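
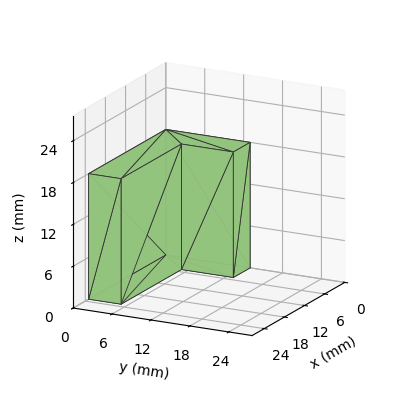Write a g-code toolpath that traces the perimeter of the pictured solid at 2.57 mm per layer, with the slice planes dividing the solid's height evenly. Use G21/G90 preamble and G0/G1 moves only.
Reading the render: the shape is an L-shaped prism: outer 23 × 13 mm, arm thicknesses ≈ 5 mm (horizontal) and 5 mm (vertical), extruded 18 mm in z (dimensions read to the nearest mm from the axis ticks). For the g-code, the solid's height is divided into equal slices at the stated Δz and each level perimeter traced with G1 moves after a G0 lift.

; perimeter-only toolpath
G21 ; units = mm
G90 ; absolute positioning
G28 ; home
; layer 1
G0 Z2.57
G0 X0.00 Y0.00
G1 X23.00 Y0.00
G1 X23.00 Y5.00
G1 X5.00 Y5.00
G1 X5.00 Y13.00
G1 X0.00 Y13.00
G1 X0.00 Y0.00
; layer 2
G0 Z5.14
G0 X0.00 Y0.00
G1 X23.00 Y0.00
G1 X23.00 Y5.00
G1 X5.00 Y5.00
G1 X5.00 Y13.00
G1 X0.00 Y13.00
G1 X0.00 Y0.00
; layer 3
G0 Z7.71
G0 X0.00 Y0.00
G1 X23.00 Y0.00
G1 X23.00 Y5.00
G1 X5.00 Y5.00
G1 X5.00 Y13.00
G1 X0.00 Y13.00
G1 X0.00 Y0.00
; layer 4
G0 Z10.29
G0 X0.00 Y0.00
G1 X23.00 Y0.00
G1 X23.00 Y5.00
G1 X5.00 Y5.00
G1 X5.00 Y13.00
G1 X0.00 Y13.00
G1 X0.00 Y0.00
; layer 5
G0 Z12.86
G0 X0.00 Y0.00
G1 X23.00 Y0.00
G1 X23.00 Y5.00
G1 X5.00 Y5.00
G1 X5.00 Y13.00
G1 X0.00 Y13.00
G1 X0.00 Y0.00
; layer 6
G0 Z15.43
G0 X0.00 Y0.00
G1 X23.00 Y0.00
G1 X23.00 Y5.00
G1 X5.00 Y5.00
G1 X5.00 Y13.00
G1 X0.00 Y13.00
G1 X0.00 Y0.00
; layer 7
G0 Z18.00
G0 X0.00 Y0.00
G1 X23.00 Y0.00
G1 X23.00 Y5.00
G1 X5.00 Y5.00
G1 X5.00 Y13.00
G1 X0.00 Y13.00
G1 X0.00 Y0.00
M2 ; end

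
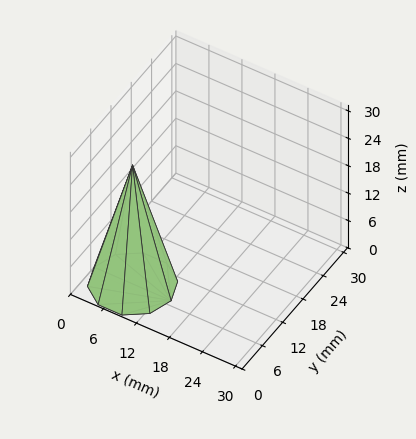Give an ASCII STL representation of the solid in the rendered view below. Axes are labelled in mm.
Reading the render: the shape is a regular 10-sided pyramid, base circumscribed radius ≈ 7 mm, apex at z ≈ 26 mm (dimensions read to the nearest mm from the axis ticks). For the STL, each face is triangulated and given an outward normal.

solid part
  facet normal 0.0000 0.0000 -1.0000
    outer loop
      vertex 9.163 13.657 0.000
      vertex 12.663 11.114 0.000
      vertex 14.000 7.000 0.000
    endloop
  endfacet
  facet normal 0.0000 0.0000 -1.0000
    outer loop
      vertex 4.837 13.657 0.000
      vertex 9.163 13.657 0.000
      vertex 14.000 7.000 0.000
    endloop
  endfacet
  facet normal 0.0000 0.0000 -1.0000
    outer loop
      vertex 1.337 11.114 0.000
      vertex 4.837 13.657 0.000
      vertex 14.000 7.000 0.000
    endloop
  endfacet
  facet normal 0.0000 0.0000 -1.0000
    outer loop
      vertex 0.000 7.000 0.000
      vertex 1.337 11.114 0.000
      vertex 14.000 7.000 0.000
    endloop
  endfacet
  facet normal 0.0000 0.0000 -1.0000
    outer loop
      vertex 1.337 2.886 0.000
      vertex 0.000 7.000 0.000
      vertex 14.000 7.000 0.000
    endloop
  endfacet
  facet normal 0.0000 0.0000 -1.0000
    outer loop
      vertex 4.837 0.343 0.000
      vertex 1.337 2.886 0.000
      vertex 14.000 7.000 0.000
    endloop
  endfacet
  facet normal 0.0000 0.0000 -1.0000
    outer loop
      vertex 9.163 0.343 0.000
      vertex 4.837 0.343 0.000
      vertex 14.000 7.000 0.000
    endloop
  endfacet
  facet normal 0.0000 0.0000 -1.0000
    outer loop
      vertex 12.663 2.886 0.000
      vertex 9.163 0.343 0.000
      vertex 14.000 7.000 0.000
    endloop
  endfacet
  facet normal 0.9213 0.2994 0.2480
    outer loop
      vertex 14.000 7.000 0.000
      vertex 12.663 11.114 0.000
      vertex 7.000 7.000 26.000
    endloop
  endfacet
  facet normal 0.5694 0.7837 0.2480
    outer loop
      vertex 12.663 11.114 0.000
      vertex 9.163 13.657 0.000
      vertex 7.000 7.000 26.000
    endloop
  endfacet
  facet normal 0.0000 0.9688 0.2480
    outer loop
      vertex 9.163 13.657 0.000
      vertex 4.837 13.657 0.000
      vertex 7.000 7.000 26.000
    endloop
  endfacet
  facet normal -0.5694 0.7837 0.2480
    outer loop
      vertex 4.837 13.657 0.000
      vertex 1.337 11.114 0.000
      vertex 7.000 7.000 26.000
    endloop
  endfacet
  facet normal -0.9213 0.2994 0.2480
    outer loop
      vertex 1.337 11.114 0.000
      vertex 0.000 7.000 0.000
      vertex 7.000 7.000 26.000
    endloop
  endfacet
  facet normal -0.9213 -0.2994 0.2480
    outer loop
      vertex 0.000 7.000 0.000
      vertex 1.337 2.886 0.000
      vertex 7.000 7.000 26.000
    endloop
  endfacet
  facet normal -0.5694 -0.7837 0.2480
    outer loop
      vertex 1.337 2.886 0.000
      vertex 4.837 0.343 0.000
      vertex 7.000 7.000 26.000
    endloop
  endfacet
  facet normal 0.0000 -0.9688 0.2480
    outer loop
      vertex 4.837 0.343 0.000
      vertex 9.163 0.343 0.000
      vertex 7.000 7.000 26.000
    endloop
  endfacet
  facet normal 0.5694 -0.7837 0.2480
    outer loop
      vertex 9.163 0.343 0.000
      vertex 12.663 2.886 0.000
      vertex 7.000 7.000 26.000
    endloop
  endfacet
  facet normal 0.9213 -0.2994 0.2480
    outer loop
      vertex 12.663 2.886 0.000
      vertex 14.000 7.000 0.000
      vertex 7.000 7.000 26.000
    endloop
  endfacet
endsolid part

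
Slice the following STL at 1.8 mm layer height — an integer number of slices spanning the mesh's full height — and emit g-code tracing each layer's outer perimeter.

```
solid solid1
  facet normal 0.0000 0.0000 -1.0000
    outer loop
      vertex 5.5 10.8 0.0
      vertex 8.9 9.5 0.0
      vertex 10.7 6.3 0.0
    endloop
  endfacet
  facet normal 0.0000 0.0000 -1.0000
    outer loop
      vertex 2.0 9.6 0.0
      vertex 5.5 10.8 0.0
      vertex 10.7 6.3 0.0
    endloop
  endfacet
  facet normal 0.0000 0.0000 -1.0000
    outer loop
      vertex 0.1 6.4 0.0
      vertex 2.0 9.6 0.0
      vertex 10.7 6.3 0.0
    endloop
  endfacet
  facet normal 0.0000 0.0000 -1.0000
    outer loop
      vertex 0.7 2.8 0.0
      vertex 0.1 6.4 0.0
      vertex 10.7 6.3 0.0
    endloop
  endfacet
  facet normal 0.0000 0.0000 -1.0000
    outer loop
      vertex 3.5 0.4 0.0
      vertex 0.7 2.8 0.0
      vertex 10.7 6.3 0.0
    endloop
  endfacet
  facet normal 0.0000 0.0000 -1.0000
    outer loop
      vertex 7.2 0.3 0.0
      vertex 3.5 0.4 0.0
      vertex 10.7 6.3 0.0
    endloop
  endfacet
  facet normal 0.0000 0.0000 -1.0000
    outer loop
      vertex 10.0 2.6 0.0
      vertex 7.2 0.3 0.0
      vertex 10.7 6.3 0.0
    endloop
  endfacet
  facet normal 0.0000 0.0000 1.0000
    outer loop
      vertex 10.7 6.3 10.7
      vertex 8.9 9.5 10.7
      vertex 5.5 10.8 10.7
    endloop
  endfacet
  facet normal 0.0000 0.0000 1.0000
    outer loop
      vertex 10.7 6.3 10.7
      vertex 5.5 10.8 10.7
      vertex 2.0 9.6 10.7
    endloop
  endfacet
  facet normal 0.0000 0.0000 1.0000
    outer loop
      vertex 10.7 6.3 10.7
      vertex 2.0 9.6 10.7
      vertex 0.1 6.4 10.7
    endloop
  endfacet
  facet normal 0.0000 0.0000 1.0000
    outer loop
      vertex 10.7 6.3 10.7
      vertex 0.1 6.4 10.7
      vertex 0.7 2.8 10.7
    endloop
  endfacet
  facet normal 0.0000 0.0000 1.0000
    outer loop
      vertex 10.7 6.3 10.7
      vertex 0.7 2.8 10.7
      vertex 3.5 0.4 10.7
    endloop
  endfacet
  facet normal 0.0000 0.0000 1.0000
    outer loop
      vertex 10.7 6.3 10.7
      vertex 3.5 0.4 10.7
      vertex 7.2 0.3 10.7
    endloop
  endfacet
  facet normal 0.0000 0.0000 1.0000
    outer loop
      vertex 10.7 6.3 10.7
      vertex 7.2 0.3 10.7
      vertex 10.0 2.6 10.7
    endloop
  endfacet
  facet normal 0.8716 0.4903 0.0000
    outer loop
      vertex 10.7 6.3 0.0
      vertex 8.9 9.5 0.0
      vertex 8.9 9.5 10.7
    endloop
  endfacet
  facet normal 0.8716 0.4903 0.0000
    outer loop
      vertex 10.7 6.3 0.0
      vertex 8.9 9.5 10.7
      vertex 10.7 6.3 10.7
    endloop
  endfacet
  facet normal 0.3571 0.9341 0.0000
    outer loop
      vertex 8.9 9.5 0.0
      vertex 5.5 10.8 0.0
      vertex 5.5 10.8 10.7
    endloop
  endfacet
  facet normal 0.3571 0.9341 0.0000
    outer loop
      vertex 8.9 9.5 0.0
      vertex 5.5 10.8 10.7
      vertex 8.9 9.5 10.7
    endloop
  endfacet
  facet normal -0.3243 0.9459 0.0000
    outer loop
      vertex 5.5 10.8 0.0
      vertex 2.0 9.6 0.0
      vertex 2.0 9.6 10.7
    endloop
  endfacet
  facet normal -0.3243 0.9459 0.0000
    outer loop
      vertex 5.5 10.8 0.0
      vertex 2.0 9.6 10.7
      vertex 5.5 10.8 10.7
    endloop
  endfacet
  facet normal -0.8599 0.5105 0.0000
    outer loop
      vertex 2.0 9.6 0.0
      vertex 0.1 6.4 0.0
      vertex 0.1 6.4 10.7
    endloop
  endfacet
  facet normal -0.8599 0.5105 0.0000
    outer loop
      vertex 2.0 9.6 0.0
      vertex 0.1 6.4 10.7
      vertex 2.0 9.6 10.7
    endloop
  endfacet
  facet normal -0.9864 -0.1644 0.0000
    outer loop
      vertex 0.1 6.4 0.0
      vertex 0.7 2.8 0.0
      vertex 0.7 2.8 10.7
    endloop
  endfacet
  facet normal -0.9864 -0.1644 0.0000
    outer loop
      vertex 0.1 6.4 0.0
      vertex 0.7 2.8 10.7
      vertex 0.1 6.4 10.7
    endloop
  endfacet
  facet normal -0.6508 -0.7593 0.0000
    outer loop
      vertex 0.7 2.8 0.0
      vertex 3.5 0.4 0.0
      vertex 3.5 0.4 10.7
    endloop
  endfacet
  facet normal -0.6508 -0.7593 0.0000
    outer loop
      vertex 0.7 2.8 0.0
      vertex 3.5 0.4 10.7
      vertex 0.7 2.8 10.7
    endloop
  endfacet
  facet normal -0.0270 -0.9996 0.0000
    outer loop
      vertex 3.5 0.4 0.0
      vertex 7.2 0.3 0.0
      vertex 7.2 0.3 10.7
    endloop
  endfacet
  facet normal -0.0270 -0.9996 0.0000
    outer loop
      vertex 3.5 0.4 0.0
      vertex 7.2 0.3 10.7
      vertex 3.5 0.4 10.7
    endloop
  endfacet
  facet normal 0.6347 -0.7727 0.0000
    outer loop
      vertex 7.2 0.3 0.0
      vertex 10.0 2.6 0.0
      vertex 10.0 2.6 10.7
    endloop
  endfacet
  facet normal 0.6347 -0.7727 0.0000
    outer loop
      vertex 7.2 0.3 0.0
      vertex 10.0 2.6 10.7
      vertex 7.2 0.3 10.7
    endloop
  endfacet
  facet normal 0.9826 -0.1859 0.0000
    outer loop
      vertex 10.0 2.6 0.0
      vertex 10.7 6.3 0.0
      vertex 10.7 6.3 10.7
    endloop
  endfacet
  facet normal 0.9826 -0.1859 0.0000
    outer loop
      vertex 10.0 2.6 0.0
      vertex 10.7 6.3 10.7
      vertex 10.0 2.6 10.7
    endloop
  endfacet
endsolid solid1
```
; perimeter-only toolpath
G21 ; units = mm
G90 ; absolute positioning
G28 ; home
; layer 1
G0 Z1.8
G0 X10.7 Y6.3
G1 X8.9 Y9.5
G1 X5.5 Y10.8
G1 X2.0 Y9.6
G1 X0.1 Y6.4
G1 X0.7 Y2.8
G1 X3.5 Y0.4
G1 X7.2 Y0.3
G1 X10.0 Y2.6
G1 X10.7 Y6.3
; layer 2
G0 Z3.6
G0 X10.7 Y6.3
G1 X8.9 Y9.5
G1 X5.5 Y10.8
G1 X2.0 Y9.6
G1 X0.1 Y6.4
G1 X0.7 Y2.8
G1 X3.5 Y0.4
G1 X7.2 Y0.3
G1 X10.0 Y2.6
G1 X10.7 Y6.3
; layer 3
G0 Z5.3
G0 X10.7 Y6.3
G1 X8.9 Y9.5
G1 X5.5 Y10.8
G1 X2.0 Y9.6
G1 X0.1 Y6.4
G1 X0.7 Y2.8
G1 X3.5 Y0.4
G1 X7.2 Y0.3
G1 X10.0 Y2.6
G1 X10.7 Y6.3
; layer 4
G0 Z7.1
G0 X10.7 Y6.3
G1 X8.9 Y9.5
G1 X5.5 Y10.8
G1 X2.0 Y9.6
G1 X0.1 Y6.4
G1 X0.7 Y2.8
G1 X3.5 Y0.4
G1 X7.2 Y0.3
G1 X10.0 Y2.6
G1 X10.7 Y6.3
; layer 5
G0 Z8.9
G0 X10.7 Y6.3
G1 X8.9 Y9.5
G1 X5.5 Y10.8
G1 X2.0 Y9.6
G1 X0.1 Y6.4
G1 X0.7 Y2.8
G1 X3.5 Y0.4
G1 X7.2 Y0.3
G1 X10.0 Y2.6
G1 X10.7 Y6.3
; layer 6
G0 Z10.7
G0 X10.7 Y6.3
G1 X8.9 Y9.5
G1 X5.5 Y10.8
G1 X2.0 Y9.6
G1 X0.1 Y6.4
G1 X0.7 Y2.8
G1 X3.5 Y0.4
G1 X7.2 Y0.3
G1 X10.0 Y2.6
G1 X10.7 Y6.3
M2 ; end

The solid is a regular 9-sided prism (a cylinder approximated with 9 flat sides), circumscribed radius ≈ 5.4 mm, height ≈ 10.7 mm. Slicing at Δz = 1.8 mm — 6 equal slices spanning the solid's height, so layer i sits at z = i·h/6 — gives 6 non-empty perimeters. Each is a 9-segment closed polygon; G0 lifts to the layer z and rapids to the start vertex, then G1 traces the edges.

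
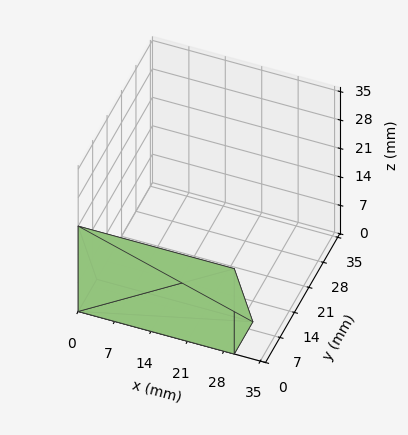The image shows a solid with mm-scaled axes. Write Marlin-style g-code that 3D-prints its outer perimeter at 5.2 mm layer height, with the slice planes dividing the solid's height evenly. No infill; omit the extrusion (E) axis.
Reading the render: the shape is a wedge (ramp): 30 × 9 mm base, rising to 21 mm along the y=0 edge and sloping linearly to z=0 at y=9 (dimensions read to the nearest mm from the axis ticks). For the g-code, the solid's height is divided into equal slices at the stated Δz and each level perimeter traced with G1 moves after a G0 lift.

; perimeter-only toolpath
G21 ; units = mm
G90 ; absolute positioning
G28 ; home
; layer 1
G0 Z5.2
G0 X0.0 Y0.0
G1 X30.0 Y0.0
G1 X30.0 Y6.8
G1 X0.0 Y6.8
G1 X0.0 Y0.0
; layer 2
G0 Z10.5
G0 X0.0 Y0.0
G1 X30.0 Y0.0
G1 X30.0 Y4.5
G1 X0.0 Y4.5
G1 X0.0 Y0.0
; layer 3
G0 Z15.8
G0 X0.0 Y0.0
G1 X30.0 Y0.0
G1 X30.0 Y2.2
G1 X0.0 Y2.2
G1 X0.0 Y0.0
M2 ; end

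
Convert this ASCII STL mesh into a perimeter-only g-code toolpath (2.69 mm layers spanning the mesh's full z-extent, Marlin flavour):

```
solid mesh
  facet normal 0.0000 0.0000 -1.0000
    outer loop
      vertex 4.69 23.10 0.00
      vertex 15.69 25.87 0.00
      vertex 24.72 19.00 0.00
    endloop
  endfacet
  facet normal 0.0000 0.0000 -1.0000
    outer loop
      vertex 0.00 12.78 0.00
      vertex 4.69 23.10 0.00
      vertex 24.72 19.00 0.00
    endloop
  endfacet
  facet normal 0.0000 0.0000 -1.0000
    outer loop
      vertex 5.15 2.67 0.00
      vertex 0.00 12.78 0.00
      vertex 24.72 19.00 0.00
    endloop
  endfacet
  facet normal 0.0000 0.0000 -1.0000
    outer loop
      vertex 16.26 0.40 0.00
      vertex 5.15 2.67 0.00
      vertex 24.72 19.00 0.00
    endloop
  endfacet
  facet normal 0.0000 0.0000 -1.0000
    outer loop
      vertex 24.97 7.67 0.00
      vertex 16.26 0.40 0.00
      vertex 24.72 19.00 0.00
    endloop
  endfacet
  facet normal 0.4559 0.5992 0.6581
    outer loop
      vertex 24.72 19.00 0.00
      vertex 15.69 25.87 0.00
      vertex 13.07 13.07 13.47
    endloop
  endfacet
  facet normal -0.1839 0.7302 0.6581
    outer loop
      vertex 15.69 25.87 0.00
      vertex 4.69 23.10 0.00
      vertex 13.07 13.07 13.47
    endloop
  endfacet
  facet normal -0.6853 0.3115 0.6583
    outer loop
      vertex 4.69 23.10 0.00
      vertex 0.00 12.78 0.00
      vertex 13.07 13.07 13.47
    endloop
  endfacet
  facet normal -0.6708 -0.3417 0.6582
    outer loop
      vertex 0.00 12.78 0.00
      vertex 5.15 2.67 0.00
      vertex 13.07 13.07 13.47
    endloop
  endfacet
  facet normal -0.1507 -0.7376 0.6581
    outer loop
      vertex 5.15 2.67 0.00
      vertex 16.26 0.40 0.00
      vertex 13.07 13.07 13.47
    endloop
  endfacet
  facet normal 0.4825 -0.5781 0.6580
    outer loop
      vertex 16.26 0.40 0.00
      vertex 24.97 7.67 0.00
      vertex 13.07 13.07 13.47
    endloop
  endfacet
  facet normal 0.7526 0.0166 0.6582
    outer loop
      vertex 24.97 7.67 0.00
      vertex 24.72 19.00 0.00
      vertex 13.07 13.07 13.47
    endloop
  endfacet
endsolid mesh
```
; perimeter-only toolpath
G21 ; units = mm
G90 ; absolute positioning
G28 ; home
; layer 1
G0 Z2.69
G0 X22.39 Y17.81
G1 X15.17 Y23.31
G1 X6.37 Y21.09
G1 X2.61 Y12.84
G1 X6.73 Y4.75
G1 X15.62 Y2.93
G1 X22.59 Y8.75
G1 X22.39 Y17.81
; layer 2
G0 Z5.39
G0 X20.06 Y16.63
G1 X14.64 Y20.75
G1 X8.04 Y19.09
G1 X5.23 Y12.90
G1 X8.32 Y6.83
G1 X14.98 Y5.47
G1 X20.21 Y9.83
G1 X20.06 Y16.63
; layer 3
G0 Z8.08
G0 X17.73 Y15.44
G1 X14.12 Y18.19
G1 X9.72 Y17.08
G1 X7.84 Y12.95
G1 X9.90 Y8.91
G1 X14.35 Y8.00
G1 X17.83 Y10.91
G1 X17.73 Y15.44
; layer 4
G0 Z10.78
G0 X15.40 Y14.26
G1 X13.59 Y15.63
G1 X11.39 Y15.08
G1 X10.46 Y13.01
G1 X11.49 Y10.99
G1 X13.71 Y10.54
G1 X15.45 Y11.99
G1 X15.40 Y14.26
M2 ; end

The solid is a regular 7-sided pyramid, base circumscribed radius ≈ 13.1 mm, apex at z ≈ 13.5 mm. Slicing at Δz = 2.69 mm — 5 equal slices spanning the solid's height, so layer i sits at z = i·h/5 — gives 4 non-empty perimeters. Each is a 7-segment closed polygon; G0 lifts to the layer z and rapids to the start vertex, then G1 traces the edges. The cross-section shrinks linearly with z (the slice at the apex is degenerate and omitted).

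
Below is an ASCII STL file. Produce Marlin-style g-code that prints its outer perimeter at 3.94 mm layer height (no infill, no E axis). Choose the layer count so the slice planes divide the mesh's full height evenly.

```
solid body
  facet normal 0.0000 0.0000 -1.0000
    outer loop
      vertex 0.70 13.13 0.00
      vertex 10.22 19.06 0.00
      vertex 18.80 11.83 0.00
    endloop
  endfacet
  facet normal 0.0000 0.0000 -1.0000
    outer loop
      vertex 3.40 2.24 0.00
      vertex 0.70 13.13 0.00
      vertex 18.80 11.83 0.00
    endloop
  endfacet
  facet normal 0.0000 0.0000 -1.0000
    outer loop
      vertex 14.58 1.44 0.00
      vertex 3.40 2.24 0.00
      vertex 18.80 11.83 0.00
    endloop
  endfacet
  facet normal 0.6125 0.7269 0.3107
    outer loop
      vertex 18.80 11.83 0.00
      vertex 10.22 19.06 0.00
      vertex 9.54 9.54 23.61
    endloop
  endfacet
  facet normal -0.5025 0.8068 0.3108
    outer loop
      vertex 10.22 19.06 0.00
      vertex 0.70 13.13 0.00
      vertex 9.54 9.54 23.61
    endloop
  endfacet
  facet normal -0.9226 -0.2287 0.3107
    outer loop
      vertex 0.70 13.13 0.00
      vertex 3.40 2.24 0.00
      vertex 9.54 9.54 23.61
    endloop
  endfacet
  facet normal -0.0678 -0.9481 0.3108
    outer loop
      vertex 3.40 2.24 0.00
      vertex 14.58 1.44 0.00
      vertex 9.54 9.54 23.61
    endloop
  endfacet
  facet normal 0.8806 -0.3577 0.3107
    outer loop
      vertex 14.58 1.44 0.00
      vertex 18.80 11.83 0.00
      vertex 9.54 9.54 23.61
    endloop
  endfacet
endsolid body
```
; perimeter-only toolpath
G21 ; units = mm
G90 ; absolute positioning
G28 ; home
; layer 1
G0 Z3.94
G0 X17.26 Y11.45
G1 X10.11 Y17.47
G1 X2.17 Y12.53
G1 X4.42 Y3.46
G1 X13.74 Y2.79
G1 X17.26 Y11.45
; layer 2
G0 Z7.87
G0 X15.71 Y11.07
G1 X9.99 Y15.89
G1 X3.65 Y11.93
G1 X5.45 Y4.67
G1 X12.90 Y4.14
G1 X15.71 Y11.07
; layer 3
G0 Z11.80
G0 X14.17 Y10.68
G1 X9.88 Y14.30
G1 X5.12 Y11.34
G1 X6.47 Y5.89
G1 X12.06 Y5.49
G1 X14.17 Y10.68
; layer 4
G0 Z15.74
G0 X12.63 Y10.30
G1 X9.77 Y12.71
G1 X6.59 Y10.74
G1 X7.49 Y7.11
G1 X11.22 Y6.84
G1 X12.63 Y10.30
; layer 5
G0 Z19.68
G0 X11.08 Y9.92
G1 X9.65 Y11.13
G1 X8.07 Y10.14
G1 X8.52 Y8.32
G1 X10.38 Y8.19
G1 X11.08 Y9.92
M2 ; end

The solid is a regular 5-sided pyramid, base circumscribed radius ≈ 9.54 mm, apex at z ≈ 23.6 mm. Slicing at Δz = 3.94 mm — 6 equal slices spanning the solid's height, so layer i sits at z = i·h/6 — gives 5 non-empty perimeters. Each is a 5-segment closed polygon; G0 lifts to the layer z and rapids to the start vertex, then G1 traces the edges. The cross-section shrinks linearly with z (the slice at the apex is degenerate and omitted).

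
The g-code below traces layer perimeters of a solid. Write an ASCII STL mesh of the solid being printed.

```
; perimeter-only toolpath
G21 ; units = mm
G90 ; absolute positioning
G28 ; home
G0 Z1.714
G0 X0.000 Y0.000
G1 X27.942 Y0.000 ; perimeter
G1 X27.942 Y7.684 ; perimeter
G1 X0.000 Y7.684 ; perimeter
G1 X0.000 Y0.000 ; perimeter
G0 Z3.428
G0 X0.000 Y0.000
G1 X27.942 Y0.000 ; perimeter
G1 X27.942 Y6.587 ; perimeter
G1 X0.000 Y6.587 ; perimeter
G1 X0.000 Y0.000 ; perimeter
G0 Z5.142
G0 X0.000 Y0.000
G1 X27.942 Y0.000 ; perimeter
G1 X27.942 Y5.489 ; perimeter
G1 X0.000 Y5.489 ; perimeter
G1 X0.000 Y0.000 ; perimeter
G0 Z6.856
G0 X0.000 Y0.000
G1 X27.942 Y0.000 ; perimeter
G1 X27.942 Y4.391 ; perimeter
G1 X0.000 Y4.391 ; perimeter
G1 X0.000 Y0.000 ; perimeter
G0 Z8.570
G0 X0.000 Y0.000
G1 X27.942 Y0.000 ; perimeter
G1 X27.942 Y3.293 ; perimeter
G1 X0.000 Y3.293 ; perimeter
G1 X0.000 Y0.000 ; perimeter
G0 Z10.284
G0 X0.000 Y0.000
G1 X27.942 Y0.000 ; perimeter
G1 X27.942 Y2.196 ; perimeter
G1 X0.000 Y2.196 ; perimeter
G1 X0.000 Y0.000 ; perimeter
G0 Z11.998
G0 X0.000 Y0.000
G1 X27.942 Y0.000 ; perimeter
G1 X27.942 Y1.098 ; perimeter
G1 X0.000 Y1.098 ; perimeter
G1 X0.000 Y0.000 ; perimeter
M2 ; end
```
solid part
  facet normal 0.0000 0.0000 -1.0000
    outer loop
      vertex 27.942 8.782 0.000
      vertex 27.942 0.000 0.000
      vertex 0.000 0.000 0.000
    endloop
  endfacet
  facet normal 0.0000 0.0000 -1.0000
    outer loop
      vertex 0.000 8.782 0.000
      vertex 27.942 8.782 0.000
      vertex 0.000 0.000 0.000
    endloop
  endfacet
  facet normal 0.0000 -1.0000 0.0000
    outer loop
      vertex 0.000 0.000 0.000
      vertex 27.942 0.000 0.000
      vertex 27.942 0.000 13.712
    endloop
  endfacet
  facet normal 0.0000 -1.0000 0.0000
    outer loop
      vertex 0.000 0.000 0.000
      vertex 27.942 0.000 13.712
      vertex 0.000 0.000 13.712
    endloop
  endfacet
  facet normal 0.0000 0.8421 0.5393
    outer loop
      vertex 0.000 0.000 13.712
      vertex 27.942 0.000 13.712
      vertex 27.942 8.782 0.000
    endloop
  endfacet
  facet normal 0.0000 0.8421 0.5393
    outer loop
      vertex 0.000 0.000 13.712
      vertex 27.942 8.782 0.000
      vertex 0.000 8.782 0.000
    endloop
  endfacet
  facet normal -1.0000 0.0000 0.0000
    outer loop
      vertex 0.000 0.000 13.712
      vertex 0.000 8.782 0.000
      vertex 0.000 0.000 0.000
    endloop
  endfacet
  facet normal 1.0000 0.0000 0.0000
    outer loop
      vertex 27.942 0.000 0.000
      vertex 27.942 8.782 0.000
      vertex 27.942 0.000 13.712
    endloop
  endfacet
endsolid part

The G0 Z moves step by Δz≈1.714 mm. The G1 loops shrink linearly with z, so the solid tapers from its base footprint up to z≈13.7. Closing with a flat bottom cap and the tapered top and triangulating gives 8 facets — a wedge (ramp): 27.9 × 8.78 mm base, rising to 13.7 mm along the y=0 edge and sloping linearly to z=0 at y=8.78.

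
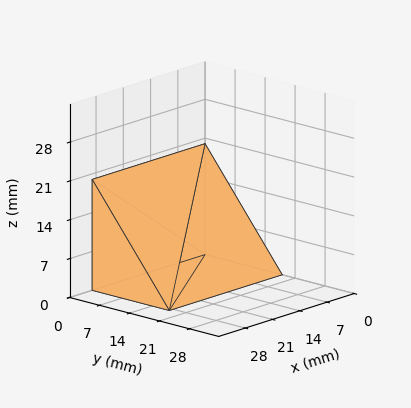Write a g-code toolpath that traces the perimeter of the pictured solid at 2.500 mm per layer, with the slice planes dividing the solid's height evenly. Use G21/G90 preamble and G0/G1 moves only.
Reading the render: the shape is a wedge (ramp): 29 × 18 mm base, rising to 20 mm along the y=0 edge and sloping linearly to z=0 at y=18 (dimensions read to the nearest mm from the axis ticks). For the g-code, the solid's height is divided into equal slices at the stated Δz and each level perimeter traced with G1 moves after a G0 lift.

; perimeter-only toolpath
G21 ; units = mm
G90 ; absolute positioning
G28 ; home
; layer 1
G0 Z2.500
G0 X0.000 Y0.000
G1 X29.000 Y0.000
G1 X29.000 Y15.750
G1 X0.000 Y15.750
G1 X0.000 Y0.000
; layer 2
G0 Z5.000
G0 X0.000 Y0.000
G1 X29.000 Y0.000
G1 X29.000 Y13.500
G1 X0.000 Y13.500
G1 X0.000 Y0.000
; layer 3
G0 Z7.500
G0 X0.000 Y0.000
G1 X29.000 Y0.000
G1 X29.000 Y11.250
G1 X0.000 Y11.250
G1 X0.000 Y0.000
; layer 4
G0 Z10.000
G0 X0.000 Y0.000
G1 X29.000 Y0.000
G1 X29.000 Y9.000
G1 X0.000 Y9.000
G1 X0.000 Y0.000
; layer 5
G0 Z12.500
G0 X0.000 Y0.000
G1 X29.000 Y0.000
G1 X29.000 Y6.750
G1 X0.000 Y6.750
G1 X0.000 Y0.000
; layer 6
G0 Z15.000
G0 X0.000 Y0.000
G1 X29.000 Y0.000
G1 X29.000 Y4.500
G1 X0.000 Y4.500
G1 X0.000 Y0.000
; layer 7
G0 Z17.500
G0 X0.000 Y0.000
G1 X29.000 Y0.000
G1 X29.000 Y2.250
G1 X0.000 Y2.250
G1 X0.000 Y0.000
M2 ; end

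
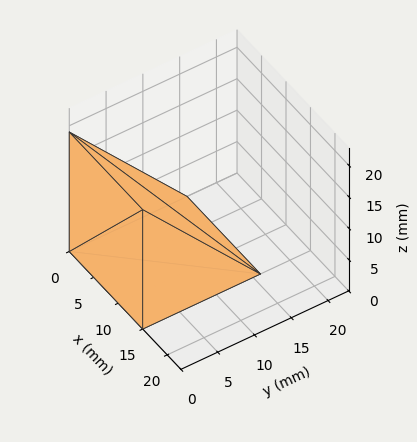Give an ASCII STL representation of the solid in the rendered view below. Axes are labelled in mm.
Reading the render: the shape is a wedge (ramp): 15 × 16 mm base, rising to 19 mm along the y=0 edge and sloping linearly to z=0 at y=16 (dimensions read to the nearest mm from the axis ticks). For the STL, each face is triangulated and given an outward normal.

solid part
  facet normal 0.0000 0.0000 -1.0000
    outer loop
      vertex 15.000 16.000 0.000
      vertex 15.000 0.000 0.000
      vertex 0.000 0.000 0.000
    endloop
  endfacet
  facet normal 0.0000 0.0000 -1.0000
    outer loop
      vertex 0.000 16.000 0.000
      vertex 15.000 16.000 0.000
      vertex 0.000 0.000 0.000
    endloop
  endfacet
  facet normal 0.0000 -1.0000 0.0000
    outer loop
      vertex 0.000 0.000 0.000
      vertex 15.000 0.000 0.000
      vertex 15.000 0.000 19.000
    endloop
  endfacet
  facet normal 0.0000 -1.0000 0.0000
    outer loop
      vertex 0.000 0.000 0.000
      vertex 15.000 0.000 19.000
      vertex 0.000 0.000 19.000
    endloop
  endfacet
  facet normal 0.0000 0.7649 0.6441
    outer loop
      vertex 0.000 0.000 19.000
      vertex 15.000 0.000 19.000
      vertex 15.000 16.000 0.000
    endloop
  endfacet
  facet normal 0.0000 0.7649 0.6441
    outer loop
      vertex 0.000 0.000 19.000
      vertex 15.000 16.000 0.000
      vertex 0.000 16.000 0.000
    endloop
  endfacet
  facet normal -1.0000 0.0000 0.0000
    outer loop
      vertex 0.000 0.000 19.000
      vertex 0.000 16.000 0.000
      vertex 0.000 0.000 0.000
    endloop
  endfacet
  facet normal 1.0000 0.0000 0.0000
    outer loop
      vertex 15.000 0.000 0.000
      vertex 15.000 16.000 0.000
      vertex 15.000 0.000 19.000
    endloop
  endfacet
endsolid part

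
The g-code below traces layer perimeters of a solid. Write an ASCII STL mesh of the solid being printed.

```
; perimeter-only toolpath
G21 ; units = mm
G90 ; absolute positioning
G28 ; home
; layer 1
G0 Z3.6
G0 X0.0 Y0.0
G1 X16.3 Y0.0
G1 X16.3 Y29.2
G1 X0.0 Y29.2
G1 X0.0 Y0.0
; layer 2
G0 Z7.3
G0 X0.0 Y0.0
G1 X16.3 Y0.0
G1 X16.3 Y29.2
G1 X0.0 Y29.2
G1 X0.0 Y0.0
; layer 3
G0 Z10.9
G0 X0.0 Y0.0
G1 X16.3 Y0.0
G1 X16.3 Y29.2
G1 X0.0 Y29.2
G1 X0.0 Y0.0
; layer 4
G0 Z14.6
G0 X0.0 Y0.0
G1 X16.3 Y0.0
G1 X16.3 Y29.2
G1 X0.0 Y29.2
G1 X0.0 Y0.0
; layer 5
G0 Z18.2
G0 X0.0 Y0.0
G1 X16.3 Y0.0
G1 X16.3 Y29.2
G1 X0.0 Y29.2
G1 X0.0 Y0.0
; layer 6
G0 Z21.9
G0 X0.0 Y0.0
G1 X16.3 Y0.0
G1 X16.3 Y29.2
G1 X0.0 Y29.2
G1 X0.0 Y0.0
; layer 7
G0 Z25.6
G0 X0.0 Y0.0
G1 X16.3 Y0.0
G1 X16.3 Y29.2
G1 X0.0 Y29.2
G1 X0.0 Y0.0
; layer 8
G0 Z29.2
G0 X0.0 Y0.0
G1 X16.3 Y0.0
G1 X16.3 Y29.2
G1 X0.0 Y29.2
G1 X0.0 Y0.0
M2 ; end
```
solid part
  facet normal 0.0000 0.0000 -1.0000
    outer loop
      vertex 16.3 29.2 0.0
      vertex 16.3 0.0 0.0
      vertex 0.0 0.0 0.0
    endloop
  endfacet
  facet normal 0.0000 0.0000 -1.0000
    outer loop
      vertex 0.0 29.2 0.0
      vertex 16.3 29.2 0.0
      vertex 0.0 0.0 0.0
    endloop
  endfacet
  facet normal 0.0000 0.0000 1.0000
    outer loop
      vertex 0.0 0.0 29.2
      vertex 16.3 0.0 29.2
      vertex 16.3 29.2 29.2
    endloop
  endfacet
  facet normal 0.0000 0.0000 1.0000
    outer loop
      vertex 0.0 0.0 29.2
      vertex 16.3 29.2 29.2
      vertex 0.0 29.2 29.2
    endloop
  endfacet
  facet normal 0.0000 -1.0000 0.0000
    outer loop
      vertex 0.0 0.0 0.0
      vertex 16.3 0.0 0.0
      vertex 16.3 0.0 29.2
    endloop
  endfacet
  facet normal 0.0000 -1.0000 0.0000
    outer loop
      vertex 0.0 0.0 0.0
      vertex 16.3 0.0 29.2
      vertex 0.0 0.0 29.2
    endloop
  endfacet
  facet normal 0.0000 1.0000 0.0000
    outer loop
      vertex 16.3 29.2 29.2
      vertex 16.3 29.2 0.0
      vertex 0.0 29.2 0.0
    endloop
  endfacet
  facet normal 0.0000 1.0000 0.0000
    outer loop
      vertex 0.0 29.2 29.2
      vertex 16.3 29.2 29.2
      vertex 0.0 29.2 0.0
    endloop
  endfacet
  facet normal -1.0000 0.0000 0.0000
    outer loop
      vertex 0.0 29.2 29.2
      vertex 0.0 29.2 0.0
      vertex 0.0 0.0 0.0
    endloop
  endfacet
  facet normal -1.0000 0.0000 0.0000
    outer loop
      vertex 0.0 0.0 29.2
      vertex 0.0 29.2 29.2
      vertex 0.0 0.0 0.0
    endloop
  endfacet
  facet normal 1.0000 0.0000 0.0000
    outer loop
      vertex 16.3 0.0 0.0
      vertex 16.3 29.2 0.0
      vertex 16.3 29.2 29.2
    endloop
  endfacet
  facet normal 1.0000 0.0000 0.0000
    outer loop
      vertex 16.3 0.0 0.0
      vertex 16.3 29.2 29.2
      vertex 16.3 0.0 29.2
    endloop
  endfacet
endsolid part

The G0 Z moves step by Δz≈3.6 mm. Every layer's G1 loop is the same polygon, so the solid is a straight extrusion of it from z=0 to z≈29.2. Closing with flat bottom and top caps and triangulating gives 12 facets — a rectangular box, roughly 16.3 × 29.2 mm footprint and 29.2 mm tall.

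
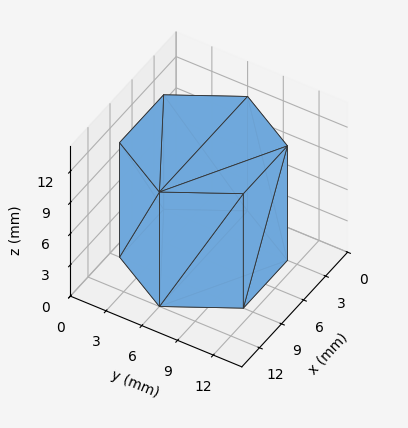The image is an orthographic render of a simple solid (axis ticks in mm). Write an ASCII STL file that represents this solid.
Reading the render: the shape is a regular 6-sided prism (a cylinder approximated with 6 flat sides), circumscribed radius ≈ 6 mm, height ≈ 11 mm (dimensions read to the nearest mm from the axis ticks). For the STL, each face is triangulated and given an outward normal.

solid part
  facet normal 0.0000 0.0000 -1.0000
    outer loop
      vertex 3.000 11.196 0.000
      vertex 9.000 11.196 0.000
      vertex 12.000 6.000 0.000
    endloop
  endfacet
  facet normal 0.0000 0.0000 -1.0000
    outer loop
      vertex 0.000 6.000 0.000
      vertex 3.000 11.196 0.000
      vertex 12.000 6.000 0.000
    endloop
  endfacet
  facet normal 0.0000 0.0000 -1.0000
    outer loop
      vertex 3.000 0.804 0.000
      vertex 0.000 6.000 0.000
      vertex 12.000 6.000 0.000
    endloop
  endfacet
  facet normal 0.0000 0.0000 -1.0000
    outer loop
      vertex 9.000 0.804 0.000
      vertex 3.000 0.804 0.000
      vertex 12.000 6.000 0.000
    endloop
  endfacet
  facet normal 0.0000 0.0000 1.0000
    outer loop
      vertex 12.000 6.000 11.000
      vertex 9.000 11.196 11.000
      vertex 3.000 11.196 11.000
    endloop
  endfacet
  facet normal 0.0000 0.0000 1.0000
    outer loop
      vertex 12.000 6.000 11.000
      vertex 3.000 11.196 11.000
      vertex 0.000 6.000 11.000
    endloop
  endfacet
  facet normal 0.0000 0.0000 1.0000
    outer loop
      vertex 12.000 6.000 11.000
      vertex 0.000 6.000 11.000
      vertex 3.000 0.804 11.000
    endloop
  endfacet
  facet normal 0.0000 0.0000 1.0000
    outer loop
      vertex 12.000 6.000 11.000
      vertex 3.000 0.804 11.000
      vertex 9.000 0.804 11.000
    endloop
  endfacet
  facet normal 0.8660 0.5000 0.0000
    outer loop
      vertex 12.000 6.000 0.000
      vertex 9.000 11.196 0.000
      vertex 9.000 11.196 11.000
    endloop
  endfacet
  facet normal 0.8660 0.5000 0.0000
    outer loop
      vertex 12.000 6.000 0.000
      vertex 9.000 11.196 11.000
      vertex 12.000 6.000 11.000
    endloop
  endfacet
  facet normal 0.0000 1.0000 0.0000
    outer loop
      vertex 9.000 11.196 0.000
      vertex 3.000 11.196 0.000
      vertex 3.000 11.196 11.000
    endloop
  endfacet
  facet normal 0.0000 1.0000 0.0000
    outer loop
      vertex 9.000 11.196 0.000
      vertex 3.000 11.196 11.000
      vertex 9.000 11.196 11.000
    endloop
  endfacet
  facet normal -0.8660 0.5000 0.0000
    outer loop
      vertex 3.000 11.196 0.000
      vertex 0.000 6.000 0.000
      vertex 0.000 6.000 11.000
    endloop
  endfacet
  facet normal -0.8660 0.5000 0.0000
    outer loop
      vertex 3.000 11.196 0.000
      vertex 0.000 6.000 11.000
      vertex 3.000 11.196 11.000
    endloop
  endfacet
  facet normal -0.8660 -0.5000 0.0000
    outer loop
      vertex 0.000 6.000 0.000
      vertex 3.000 0.804 0.000
      vertex 3.000 0.804 11.000
    endloop
  endfacet
  facet normal -0.8660 -0.5000 0.0000
    outer loop
      vertex 0.000 6.000 0.000
      vertex 3.000 0.804 11.000
      vertex 0.000 6.000 11.000
    endloop
  endfacet
  facet normal 0.0000 -1.0000 0.0000
    outer loop
      vertex 3.000 0.804 0.000
      vertex 9.000 0.804 0.000
      vertex 9.000 0.804 11.000
    endloop
  endfacet
  facet normal 0.0000 -1.0000 0.0000
    outer loop
      vertex 3.000 0.804 0.000
      vertex 9.000 0.804 11.000
      vertex 3.000 0.804 11.000
    endloop
  endfacet
  facet normal 0.8660 -0.5000 0.0000
    outer loop
      vertex 9.000 0.804 0.000
      vertex 12.000 6.000 0.000
      vertex 12.000 6.000 11.000
    endloop
  endfacet
  facet normal 0.8660 -0.5000 0.0000
    outer loop
      vertex 9.000 0.804 0.000
      vertex 12.000 6.000 11.000
      vertex 9.000 0.804 11.000
    endloop
  endfacet
endsolid part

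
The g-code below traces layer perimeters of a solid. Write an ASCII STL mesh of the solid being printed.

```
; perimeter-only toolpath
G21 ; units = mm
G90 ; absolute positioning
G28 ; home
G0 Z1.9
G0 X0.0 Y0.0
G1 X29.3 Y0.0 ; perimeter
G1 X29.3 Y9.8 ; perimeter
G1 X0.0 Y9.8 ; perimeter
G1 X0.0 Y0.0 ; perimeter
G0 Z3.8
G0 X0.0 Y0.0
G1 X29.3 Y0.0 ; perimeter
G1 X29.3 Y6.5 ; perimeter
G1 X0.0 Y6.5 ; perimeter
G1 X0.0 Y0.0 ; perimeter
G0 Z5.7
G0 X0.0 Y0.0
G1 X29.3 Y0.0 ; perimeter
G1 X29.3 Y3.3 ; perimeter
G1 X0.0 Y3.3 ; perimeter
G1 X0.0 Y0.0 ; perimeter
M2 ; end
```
solid part
  facet normal 0.0000 0.0000 -1.0000
    outer loop
      vertex 29.3 13.0 0.0
      vertex 29.3 0.0 0.0
      vertex 0.0 0.0 0.0
    endloop
  endfacet
  facet normal 0.0000 0.0000 -1.0000
    outer loop
      vertex 0.0 13.0 0.0
      vertex 29.3 13.0 0.0
      vertex 0.0 0.0 0.0
    endloop
  endfacet
  facet normal 0.0000 -1.0000 0.0000
    outer loop
      vertex 0.0 0.0 0.0
      vertex 29.3 0.0 0.0
      vertex 29.3 0.0 7.6
    endloop
  endfacet
  facet normal 0.0000 -1.0000 0.0000
    outer loop
      vertex 0.0 0.0 0.0
      vertex 29.3 0.0 7.6
      vertex 0.0 0.0 7.6
    endloop
  endfacet
  facet normal 0.0000 0.5047 0.8633
    outer loop
      vertex 0.0 0.0 7.6
      vertex 29.3 0.0 7.6
      vertex 29.3 13.0 0.0
    endloop
  endfacet
  facet normal 0.0000 0.5047 0.8633
    outer loop
      vertex 0.0 0.0 7.6
      vertex 29.3 13.0 0.0
      vertex 0.0 13.0 0.0
    endloop
  endfacet
  facet normal -1.0000 0.0000 0.0000
    outer loop
      vertex 0.0 0.0 7.6
      vertex 0.0 13.0 0.0
      vertex 0.0 0.0 0.0
    endloop
  endfacet
  facet normal 1.0000 0.0000 0.0000
    outer loop
      vertex 29.3 0.0 0.0
      vertex 29.3 13.0 0.0
      vertex 29.3 0.0 7.6
    endloop
  endfacet
endsolid part

The G0 Z moves step by Δz≈1.9 mm. The G1 loops shrink linearly with z, so the solid tapers from its base footprint up to z≈7.6. Closing with a flat bottom cap and the tapered top and triangulating gives 8 facets — a wedge (ramp): 29.3 × 13 mm base, rising to 7.6 mm along the y=0 edge and sloping linearly to z=0 at y=13.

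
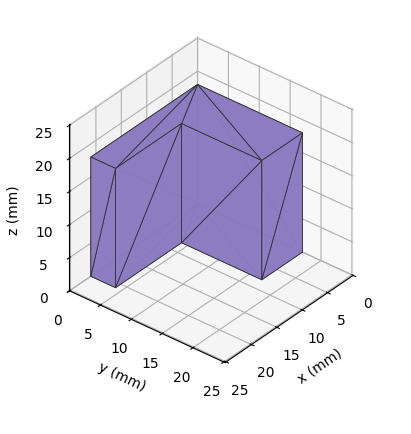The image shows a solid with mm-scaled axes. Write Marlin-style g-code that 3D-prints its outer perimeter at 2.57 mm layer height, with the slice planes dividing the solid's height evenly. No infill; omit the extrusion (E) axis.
Reading the render: the shape is an L-shaped prism: outer 21 × 17 mm, arm thicknesses ≈ 4 mm (horizontal) and 8 mm (vertical), extruded 18 mm in z (dimensions read to the nearest mm from the axis ticks). For the g-code, the solid's height is divided into equal slices at the stated Δz and each level perimeter traced with G1 moves after a G0 lift.

; perimeter-only toolpath
G21 ; units = mm
G90 ; absolute positioning
G28 ; home
; layer 1
G0 Z2.57
G0 X0.00 Y0.00
G1 X21.00 Y0.00
G1 X21.00 Y4.00
G1 X8.00 Y4.00
G1 X8.00 Y17.00
G1 X0.00 Y17.00
G1 X0.00 Y0.00
; layer 2
G0 Z5.14
G0 X0.00 Y0.00
G1 X21.00 Y0.00
G1 X21.00 Y4.00
G1 X8.00 Y4.00
G1 X8.00 Y17.00
G1 X0.00 Y17.00
G1 X0.00 Y0.00
; layer 3
G0 Z7.71
G0 X0.00 Y0.00
G1 X21.00 Y0.00
G1 X21.00 Y4.00
G1 X8.00 Y4.00
G1 X8.00 Y17.00
G1 X0.00 Y17.00
G1 X0.00 Y0.00
; layer 4
G0 Z10.29
G0 X0.00 Y0.00
G1 X21.00 Y0.00
G1 X21.00 Y4.00
G1 X8.00 Y4.00
G1 X8.00 Y17.00
G1 X0.00 Y17.00
G1 X0.00 Y0.00
; layer 5
G0 Z12.86
G0 X0.00 Y0.00
G1 X21.00 Y0.00
G1 X21.00 Y4.00
G1 X8.00 Y4.00
G1 X8.00 Y17.00
G1 X0.00 Y17.00
G1 X0.00 Y0.00
; layer 6
G0 Z15.43
G0 X0.00 Y0.00
G1 X21.00 Y0.00
G1 X21.00 Y4.00
G1 X8.00 Y4.00
G1 X8.00 Y17.00
G1 X0.00 Y17.00
G1 X0.00 Y0.00
; layer 7
G0 Z18.00
G0 X0.00 Y0.00
G1 X21.00 Y0.00
G1 X21.00 Y4.00
G1 X8.00 Y4.00
G1 X8.00 Y17.00
G1 X0.00 Y17.00
G1 X0.00 Y0.00
M2 ; end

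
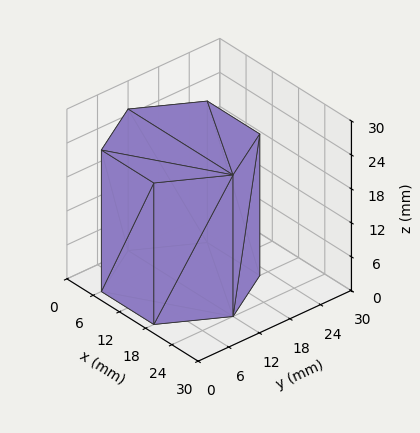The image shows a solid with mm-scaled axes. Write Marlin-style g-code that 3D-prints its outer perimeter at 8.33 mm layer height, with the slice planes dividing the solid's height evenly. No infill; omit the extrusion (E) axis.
Reading the render: the shape is a regular 6-sided prism (a cylinder approximated with 6 flat sides), circumscribed radius ≈ 12 mm, height ≈ 25 mm (dimensions read to the nearest mm from the axis ticks). For the g-code, the solid's height is divided into equal slices at the stated Δz and each level perimeter traced with G1 moves after a G0 lift.

; perimeter-only toolpath
G21 ; units = mm
G90 ; absolute positioning
G28 ; home
; layer 1
G0 Z8.33
G0 X24.00 Y12.00
G1 X18.00 Y22.39
G1 X6.00 Y22.39
G1 X0.00 Y12.00
G1 X6.00 Y1.61
G1 X18.00 Y1.61
G1 X24.00 Y12.00
; layer 2
G0 Z16.67
G0 X24.00 Y12.00
G1 X18.00 Y22.39
G1 X6.00 Y22.39
G1 X0.00 Y12.00
G1 X6.00 Y1.61
G1 X18.00 Y1.61
G1 X24.00 Y12.00
; layer 3
G0 Z25.00
G0 X24.00 Y12.00
G1 X18.00 Y22.39
G1 X6.00 Y22.39
G1 X0.00 Y12.00
G1 X6.00 Y1.61
G1 X18.00 Y1.61
G1 X24.00 Y12.00
M2 ; end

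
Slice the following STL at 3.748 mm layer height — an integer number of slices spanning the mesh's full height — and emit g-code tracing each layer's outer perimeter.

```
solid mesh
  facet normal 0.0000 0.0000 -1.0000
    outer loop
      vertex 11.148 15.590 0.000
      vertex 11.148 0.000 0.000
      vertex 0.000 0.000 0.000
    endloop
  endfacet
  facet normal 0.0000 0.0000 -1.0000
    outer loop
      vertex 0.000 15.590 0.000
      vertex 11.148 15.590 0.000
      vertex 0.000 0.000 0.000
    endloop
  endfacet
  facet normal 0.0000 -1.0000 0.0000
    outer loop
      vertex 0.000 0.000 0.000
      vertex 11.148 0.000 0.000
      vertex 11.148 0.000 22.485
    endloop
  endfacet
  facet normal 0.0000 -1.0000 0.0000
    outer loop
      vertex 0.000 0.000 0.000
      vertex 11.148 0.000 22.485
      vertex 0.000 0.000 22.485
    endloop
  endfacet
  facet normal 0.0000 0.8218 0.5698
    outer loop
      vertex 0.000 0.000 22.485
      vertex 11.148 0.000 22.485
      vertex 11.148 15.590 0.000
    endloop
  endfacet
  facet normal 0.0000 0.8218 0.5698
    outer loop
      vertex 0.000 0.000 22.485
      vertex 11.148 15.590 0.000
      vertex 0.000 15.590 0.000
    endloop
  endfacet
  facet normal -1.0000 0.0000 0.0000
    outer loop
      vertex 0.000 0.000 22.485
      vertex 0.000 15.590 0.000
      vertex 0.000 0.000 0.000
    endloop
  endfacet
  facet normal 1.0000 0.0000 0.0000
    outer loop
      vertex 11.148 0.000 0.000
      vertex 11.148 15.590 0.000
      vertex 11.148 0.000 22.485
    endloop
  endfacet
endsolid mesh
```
; perimeter-only toolpath
G21 ; units = mm
G90 ; absolute positioning
G28 ; home
; layer 1
G0 Z3.748
G0 X0.000 Y0.000
G1 X11.148 Y0.000
G1 X11.148 Y12.992
G1 X0.000 Y12.992
G1 X0.000 Y0.000
; layer 2
G0 Z7.495
G0 X0.000 Y0.000
G1 X11.148 Y0.000
G1 X11.148 Y10.393
G1 X0.000 Y10.393
G1 X0.000 Y0.000
; layer 3
G0 Z11.242
G0 X0.000 Y0.000
G1 X11.148 Y0.000
G1 X11.148 Y7.795
G1 X0.000 Y7.795
G1 X0.000 Y0.000
; layer 4
G0 Z14.990
G0 X0.000 Y0.000
G1 X11.148 Y0.000
G1 X11.148 Y5.197
G1 X0.000 Y5.197
G1 X0.000 Y0.000
; layer 5
G0 Z18.738
G0 X0.000 Y0.000
G1 X11.148 Y0.000
G1 X11.148 Y2.598
G1 X0.000 Y2.598
G1 X0.000 Y0.000
M2 ; end

The solid is a wedge (ramp): 11.1 × 15.6 mm base, rising to 22.5 mm along the y=0 edge and sloping linearly to z=0 at y=15.6. Slicing at Δz = 3.748 mm — 6 equal slices spanning the solid's height, so layer i sits at z = i·h/6 — gives 5 non-empty perimeters. Each is a 4-segment closed polygon; G0 lifts to the layer z and rapids to the start vertex, then G1 traces the edges. The cross-section shrinks linearly with z (the slice at the apex is degenerate and omitted).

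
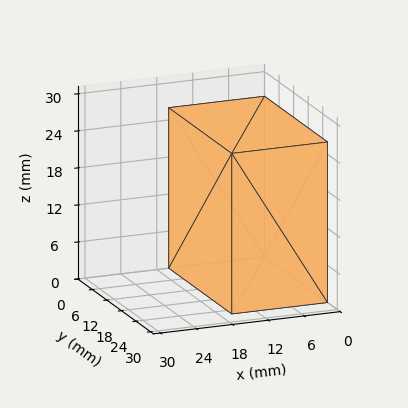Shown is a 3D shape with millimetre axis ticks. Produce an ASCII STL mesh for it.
Reading the render: the shape is a rectangular box, roughly 16 × 26 mm footprint and 26 mm tall (dimensions read to the nearest mm from the axis ticks). For the STL, each face is triangulated and given an outward normal.

solid part
  facet normal 0.0000 0.0000 -1.0000
    outer loop
      vertex 16.000 26.000 0.000
      vertex 16.000 0.000 0.000
      vertex 0.000 0.000 0.000
    endloop
  endfacet
  facet normal 0.0000 0.0000 -1.0000
    outer loop
      vertex 0.000 26.000 0.000
      vertex 16.000 26.000 0.000
      vertex 0.000 0.000 0.000
    endloop
  endfacet
  facet normal 0.0000 0.0000 1.0000
    outer loop
      vertex 0.000 0.000 26.000
      vertex 16.000 0.000 26.000
      vertex 16.000 26.000 26.000
    endloop
  endfacet
  facet normal 0.0000 0.0000 1.0000
    outer loop
      vertex 0.000 0.000 26.000
      vertex 16.000 26.000 26.000
      vertex 0.000 26.000 26.000
    endloop
  endfacet
  facet normal 0.0000 -1.0000 0.0000
    outer loop
      vertex 0.000 0.000 0.000
      vertex 16.000 0.000 0.000
      vertex 16.000 0.000 26.000
    endloop
  endfacet
  facet normal 0.0000 -1.0000 0.0000
    outer loop
      vertex 0.000 0.000 0.000
      vertex 16.000 0.000 26.000
      vertex 0.000 0.000 26.000
    endloop
  endfacet
  facet normal 0.0000 1.0000 0.0000
    outer loop
      vertex 16.000 26.000 26.000
      vertex 16.000 26.000 0.000
      vertex 0.000 26.000 0.000
    endloop
  endfacet
  facet normal 0.0000 1.0000 0.0000
    outer loop
      vertex 0.000 26.000 26.000
      vertex 16.000 26.000 26.000
      vertex 0.000 26.000 0.000
    endloop
  endfacet
  facet normal -1.0000 0.0000 0.0000
    outer loop
      vertex 0.000 26.000 26.000
      vertex 0.000 26.000 0.000
      vertex 0.000 0.000 0.000
    endloop
  endfacet
  facet normal -1.0000 0.0000 0.0000
    outer loop
      vertex 0.000 0.000 26.000
      vertex 0.000 26.000 26.000
      vertex 0.000 0.000 0.000
    endloop
  endfacet
  facet normal 1.0000 0.0000 0.0000
    outer loop
      vertex 16.000 0.000 0.000
      vertex 16.000 26.000 0.000
      vertex 16.000 26.000 26.000
    endloop
  endfacet
  facet normal 1.0000 0.0000 0.0000
    outer loop
      vertex 16.000 0.000 0.000
      vertex 16.000 26.000 26.000
      vertex 16.000 0.000 26.000
    endloop
  endfacet
endsolid part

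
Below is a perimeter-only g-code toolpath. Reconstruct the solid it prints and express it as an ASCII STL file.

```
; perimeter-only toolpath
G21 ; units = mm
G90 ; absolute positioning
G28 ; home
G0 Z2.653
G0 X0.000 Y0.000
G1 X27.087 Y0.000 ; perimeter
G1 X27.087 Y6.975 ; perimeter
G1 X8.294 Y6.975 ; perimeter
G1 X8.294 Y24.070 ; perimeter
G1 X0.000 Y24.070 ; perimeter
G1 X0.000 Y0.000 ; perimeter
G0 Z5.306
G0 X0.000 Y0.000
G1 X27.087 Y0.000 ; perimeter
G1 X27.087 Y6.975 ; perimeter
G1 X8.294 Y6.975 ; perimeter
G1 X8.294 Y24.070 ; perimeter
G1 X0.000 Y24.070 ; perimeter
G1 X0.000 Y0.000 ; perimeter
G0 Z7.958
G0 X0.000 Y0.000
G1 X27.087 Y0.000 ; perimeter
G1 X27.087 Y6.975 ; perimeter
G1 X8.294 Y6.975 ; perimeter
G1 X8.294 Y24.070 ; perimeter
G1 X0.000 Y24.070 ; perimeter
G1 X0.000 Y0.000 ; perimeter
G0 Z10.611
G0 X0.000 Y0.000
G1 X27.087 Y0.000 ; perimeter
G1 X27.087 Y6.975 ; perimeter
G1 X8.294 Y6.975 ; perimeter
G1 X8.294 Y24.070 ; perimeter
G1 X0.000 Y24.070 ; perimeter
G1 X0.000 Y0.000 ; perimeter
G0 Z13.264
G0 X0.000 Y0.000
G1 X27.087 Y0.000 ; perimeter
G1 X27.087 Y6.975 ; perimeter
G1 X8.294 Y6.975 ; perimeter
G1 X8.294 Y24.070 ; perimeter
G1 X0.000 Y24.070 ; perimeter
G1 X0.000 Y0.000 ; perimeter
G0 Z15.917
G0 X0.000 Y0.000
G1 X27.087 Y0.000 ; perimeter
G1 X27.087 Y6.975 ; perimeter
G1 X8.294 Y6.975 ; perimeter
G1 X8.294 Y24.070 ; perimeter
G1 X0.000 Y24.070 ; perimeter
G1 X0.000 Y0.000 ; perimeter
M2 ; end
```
solid part
  facet normal 0.0000 0.0000 -1.0000
    outer loop
      vertex 27.087 6.975 0.000
      vertex 27.087 0.000 0.000
      vertex 0.000 0.000 0.000
    endloop
  endfacet
  facet normal 0.0000 0.0000 -1.0000
    outer loop
      vertex 8.294 6.975 0.000
      vertex 27.087 6.975 0.000
      vertex 0.000 0.000 0.000
    endloop
  endfacet
  facet normal 0.0000 0.0000 -1.0000
    outer loop
      vertex 8.294 24.070 0.000
      vertex 8.294 6.975 0.000
      vertex 0.000 0.000 0.000
    endloop
  endfacet
  facet normal 0.0000 0.0000 -1.0000
    outer loop
      vertex 0.000 24.070 0.000
      vertex 8.294 24.070 0.000
      vertex 0.000 0.000 0.000
    endloop
  endfacet
  facet normal 0.0000 0.0000 1.0000
    outer loop
      vertex 0.000 0.000 15.917
      vertex 27.087 0.000 15.917
      vertex 27.087 6.975 15.917
    endloop
  endfacet
  facet normal 0.0000 0.0000 1.0000
    outer loop
      vertex 0.000 0.000 15.917
      vertex 27.087 6.975 15.917
      vertex 8.294 6.975 15.917
    endloop
  endfacet
  facet normal 0.0000 0.0000 1.0000
    outer loop
      vertex 0.000 0.000 15.917
      vertex 8.294 6.975 15.917
      vertex 8.294 24.070 15.917
    endloop
  endfacet
  facet normal 0.0000 0.0000 1.0000
    outer loop
      vertex 0.000 0.000 15.917
      vertex 8.294 24.070 15.917
      vertex 0.000 24.070 15.917
    endloop
  endfacet
  facet normal 0.0000 -1.0000 0.0000
    outer loop
      vertex 0.000 0.000 0.000
      vertex 27.087 0.000 0.000
      vertex 27.087 0.000 15.917
    endloop
  endfacet
  facet normal 0.0000 -1.0000 0.0000
    outer loop
      vertex 0.000 0.000 0.000
      vertex 27.087 0.000 15.917
      vertex 0.000 0.000 15.917
    endloop
  endfacet
  facet normal 1.0000 0.0000 0.0000
    outer loop
      vertex 27.087 0.000 0.000
      vertex 27.087 6.975 0.000
      vertex 27.087 6.975 15.917
    endloop
  endfacet
  facet normal 1.0000 0.0000 0.0000
    outer loop
      vertex 27.087 0.000 0.000
      vertex 27.087 6.975 15.917
      vertex 27.087 0.000 15.917
    endloop
  endfacet
  facet normal 0.0000 1.0000 0.0000
    outer loop
      vertex 27.087 6.975 0.000
      vertex 8.294 6.975 0.000
      vertex 8.294 6.975 15.917
    endloop
  endfacet
  facet normal 0.0000 1.0000 0.0000
    outer loop
      vertex 27.087 6.975 0.000
      vertex 8.294 6.975 15.917
      vertex 27.087 6.975 15.917
    endloop
  endfacet
  facet normal 1.0000 0.0000 0.0000
    outer loop
      vertex 8.294 6.975 0.000
      vertex 8.294 24.070 0.000
      vertex 8.294 24.070 15.917
    endloop
  endfacet
  facet normal 1.0000 0.0000 0.0000
    outer loop
      vertex 8.294 6.975 0.000
      vertex 8.294 24.070 15.917
      vertex 8.294 6.975 15.917
    endloop
  endfacet
  facet normal 0.0000 1.0000 0.0000
    outer loop
      vertex 8.294 24.070 0.000
      vertex 0.000 24.070 0.000
      vertex 0.000 24.070 15.917
    endloop
  endfacet
  facet normal 0.0000 1.0000 0.0000
    outer loop
      vertex 8.294 24.070 0.000
      vertex 0.000 24.070 15.917
      vertex 8.294 24.070 15.917
    endloop
  endfacet
  facet normal -1.0000 0.0000 0.0000
    outer loop
      vertex 0.000 24.070 0.000
      vertex 0.000 0.000 0.000
      vertex 0.000 0.000 15.917
    endloop
  endfacet
  facet normal -1.0000 0.0000 0.0000
    outer loop
      vertex 0.000 24.070 0.000
      vertex 0.000 0.000 15.917
      vertex 0.000 24.070 15.917
    endloop
  endfacet
endsolid part

The G0 Z moves step by Δz≈2.653 mm. Every layer's G1 loop is the same polygon, so the solid is a straight extrusion of it from z=0 to z≈15.9. Closing with flat bottom and top caps and triangulating gives 20 facets — an L-shaped prism: outer 27.1 × 24.1 mm, arm thicknesses ≈ 6.97 mm (horizontal) and 8.29 mm (vertical), extruded 15.9 mm in z.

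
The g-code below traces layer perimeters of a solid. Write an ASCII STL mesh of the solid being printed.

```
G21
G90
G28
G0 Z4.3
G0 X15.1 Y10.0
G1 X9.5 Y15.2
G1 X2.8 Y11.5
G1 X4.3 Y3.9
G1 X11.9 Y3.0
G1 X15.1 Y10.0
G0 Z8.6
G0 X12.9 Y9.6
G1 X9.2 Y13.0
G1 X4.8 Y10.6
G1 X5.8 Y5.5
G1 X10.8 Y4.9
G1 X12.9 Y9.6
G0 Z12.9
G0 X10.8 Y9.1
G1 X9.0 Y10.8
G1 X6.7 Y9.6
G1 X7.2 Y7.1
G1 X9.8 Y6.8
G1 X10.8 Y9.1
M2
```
solid part
  facet normal 0.0000 0.0000 -1.0000
    outer loop
      vertex 0.8 12.4 0.0
      vertex 9.8 17.3 0.0
      vertex 17.2 10.4 0.0
    endloop
  endfacet
  facet normal 0.0000 0.0000 -1.0000
    outer loop
      vertex 2.8 2.3 0.0
      vertex 0.8 12.4 0.0
      vertex 17.2 10.4 0.0
    endloop
  endfacet
  facet normal 0.0000 0.0000 -1.0000
    outer loop
      vertex 12.9 1.1 0.0
      vertex 2.8 2.3 0.0
      vertex 17.2 10.4 0.0
    endloop
  endfacet
  facet normal 0.6311 0.6769 0.3788
    outer loop
      vertex 17.2 10.4 0.0
      vertex 9.8 17.3 0.0
      vertex 8.7 8.7 17.2
    endloop
  endfacet
  facet normal -0.4427 0.8130 0.3782
    outer loop
      vertex 9.8 17.3 0.0
      vertex 0.8 12.4 0.0
      vertex 8.7 8.7 17.2
    endloop
  endfacet
  facet normal -0.9080 -0.1798 0.3784
    outer loop
      vertex 0.8 12.4 0.0
      vertex 2.8 2.3 0.0
      vertex 8.7 8.7 17.2
    endloop
  endfacet
  facet normal -0.1092 -0.9188 0.3793
    outer loop
      vertex 2.8 2.3 0.0
      vertex 12.9 1.1 0.0
      vertex 8.7 8.7 17.2
    endloop
  endfacet
  facet normal 0.8407 -0.3887 0.3770
    outer loop
      vertex 12.9 1.1 0.0
      vertex 17.2 10.4 0.0
      vertex 8.7 8.7 17.2
    endloop
  endfacet
endsolid part

The G0 Z moves step by Δz≈4.3 mm. The G1 loops shrink linearly with z, so the solid tapers from its base footprint up to z≈17.2. Closing with a flat bottom cap and the tapered top and triangulating gives 8 facets — a regular 5-sided pyramid, base circumscribed radius ≈ 8.7 mm, apex at z ≈ 17.2 mm.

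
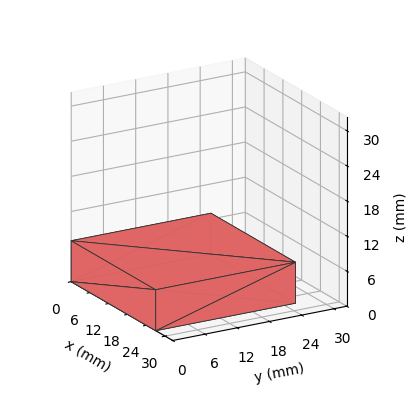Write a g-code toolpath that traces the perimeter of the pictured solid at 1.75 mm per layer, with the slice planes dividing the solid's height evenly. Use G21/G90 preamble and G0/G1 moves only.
Reading the render: the shape is a rectangular box, roughly 27 × 26 mm footprint and 7 mm tall (dimensions read to the nearest mm from the axis ticks). For the g-code, the solid's height is divided into equal slices at the stated Δz and each level perimeter traced with G1 moves after a G0 lift.

; perimeter-only toolpath
G21 ; units = mm
G90 ; absolute positioning
G28 ; home
; layer 1
G0 Z1.75
G0 X0.00 Y0.00
G1 X27.00 Y0.00
G1 X27.00 Y26.00
G1 X0.00 Y26.00
G1 X0.00 Y0.00
; layer 2
G0 Z3.50
G0 X0.00 Y0.00
G1 X27.00 Y0.00
G1 X27.00 Y26.00
G1 X0.00 Y26.00
G1 X0.00 Y0.00
; layer 3
G0 Z5.25
G0 X0.00 Y0.00
G1 X27.00 Y0.00
G1 X27.00 Y26.00
G1 X0.00 Y26.00
G1 X0.00 Y0.00
; layer 4
G0 Z7.00
G0 X0.00 Y0.00
G1 X27.00 Y0.00
G1 X27.00 Y26.00
G1 X0.00 Y26.00
G1 X0.00 Y0.00
M2 ; end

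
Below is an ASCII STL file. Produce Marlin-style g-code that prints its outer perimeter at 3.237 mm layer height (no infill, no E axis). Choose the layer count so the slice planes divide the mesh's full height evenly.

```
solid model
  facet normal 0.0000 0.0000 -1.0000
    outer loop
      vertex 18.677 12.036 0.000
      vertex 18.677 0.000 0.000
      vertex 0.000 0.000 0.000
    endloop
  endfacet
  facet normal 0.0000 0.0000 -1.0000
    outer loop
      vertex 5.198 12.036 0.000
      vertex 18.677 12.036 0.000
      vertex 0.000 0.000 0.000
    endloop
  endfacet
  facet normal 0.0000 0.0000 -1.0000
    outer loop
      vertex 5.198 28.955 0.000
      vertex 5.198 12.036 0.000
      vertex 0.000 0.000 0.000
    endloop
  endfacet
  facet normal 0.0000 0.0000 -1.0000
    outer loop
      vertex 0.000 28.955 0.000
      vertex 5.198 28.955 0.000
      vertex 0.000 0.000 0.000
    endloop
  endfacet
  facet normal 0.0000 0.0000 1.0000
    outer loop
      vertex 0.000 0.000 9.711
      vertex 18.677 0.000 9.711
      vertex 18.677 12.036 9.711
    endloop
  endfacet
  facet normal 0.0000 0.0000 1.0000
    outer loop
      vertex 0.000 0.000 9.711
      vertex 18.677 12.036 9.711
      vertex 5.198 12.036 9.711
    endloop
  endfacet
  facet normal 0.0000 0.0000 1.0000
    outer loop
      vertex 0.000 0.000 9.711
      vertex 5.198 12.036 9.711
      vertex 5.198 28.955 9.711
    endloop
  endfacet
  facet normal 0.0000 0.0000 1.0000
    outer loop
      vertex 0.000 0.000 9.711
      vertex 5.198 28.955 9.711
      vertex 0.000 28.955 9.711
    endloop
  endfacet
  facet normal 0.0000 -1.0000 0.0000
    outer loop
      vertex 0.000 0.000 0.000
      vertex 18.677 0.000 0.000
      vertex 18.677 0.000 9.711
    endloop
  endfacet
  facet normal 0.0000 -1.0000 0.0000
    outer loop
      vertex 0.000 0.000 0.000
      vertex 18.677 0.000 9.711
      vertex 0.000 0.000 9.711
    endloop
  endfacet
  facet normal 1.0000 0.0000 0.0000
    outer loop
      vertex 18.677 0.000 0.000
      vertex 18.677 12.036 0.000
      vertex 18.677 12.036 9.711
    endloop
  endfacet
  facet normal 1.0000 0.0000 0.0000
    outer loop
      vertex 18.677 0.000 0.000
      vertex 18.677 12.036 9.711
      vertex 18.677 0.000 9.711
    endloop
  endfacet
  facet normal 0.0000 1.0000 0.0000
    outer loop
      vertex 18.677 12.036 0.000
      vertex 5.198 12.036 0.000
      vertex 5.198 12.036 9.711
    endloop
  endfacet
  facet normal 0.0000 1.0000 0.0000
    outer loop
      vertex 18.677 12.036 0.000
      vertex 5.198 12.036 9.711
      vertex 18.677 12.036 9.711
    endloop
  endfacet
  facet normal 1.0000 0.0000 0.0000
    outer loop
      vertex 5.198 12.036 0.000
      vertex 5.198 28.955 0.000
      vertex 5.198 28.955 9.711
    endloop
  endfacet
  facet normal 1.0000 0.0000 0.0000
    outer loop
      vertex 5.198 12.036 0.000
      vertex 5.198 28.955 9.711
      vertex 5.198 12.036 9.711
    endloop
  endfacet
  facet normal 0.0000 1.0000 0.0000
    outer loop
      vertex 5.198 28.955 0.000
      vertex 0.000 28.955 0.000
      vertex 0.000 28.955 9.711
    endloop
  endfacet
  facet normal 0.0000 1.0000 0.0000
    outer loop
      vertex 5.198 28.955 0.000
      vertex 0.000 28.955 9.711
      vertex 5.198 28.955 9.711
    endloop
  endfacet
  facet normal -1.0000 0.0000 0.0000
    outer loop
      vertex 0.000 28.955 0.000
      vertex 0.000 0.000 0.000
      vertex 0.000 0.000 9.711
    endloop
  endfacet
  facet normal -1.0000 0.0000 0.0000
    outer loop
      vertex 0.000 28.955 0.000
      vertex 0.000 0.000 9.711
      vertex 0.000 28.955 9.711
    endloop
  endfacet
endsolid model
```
; perimeter-only toolpath
G21 ; units = mm
G90 ; absolute positioning
G28 ; home
; layer 1
G0 Z3.237
G0 X0.000 Y0.000
G1 X18.677 Y0.000
G1 X18.677 Y12.036
G1 X5.198 Y12.036
G1 X5.198 Y28.955
G1 X0.000 Y28.955
G1 X0.000 Y0.000
; layer 2
G0 Z6.474
G0 X0.000 Y0.000
G1 X18.677 Y0.000
G1 X18.677 Y12.036
G1 X5.198 Y12.036
G1 X5.198 Y28.955
G1 X0.000 Y28.955
G1 X0.000 Y0.000
; layer 3
G0 Z9.711
G0 X0.000 Y0.000
G1 X18.677 Y0.000
G1 X18.677 Y12.036
G1 X5.198 Y12.036
G1 X5.198 Y28.955
G1 X0.000 Y28.955
G1 X0.000 Y0.000
M2 ; end

The solid is an L-shaped prism: outer 18.7 × 29 mm, arm thicknesses ≈ 12 mm (horizontal) and 5.2 mm (vertical), extruded 9.71 mm in z. Slicing at Δz = 3.237 mm — 3 equal slices spanning the solid's height, so layer i sits at z = i·h/3 — gives 3 non-empty perimeters. Each is a 6-segment closed polygon; G0 lifts to the layer z and rapids to the start vertex, then G1 traces the edges.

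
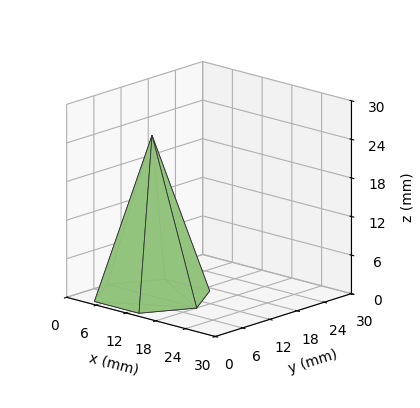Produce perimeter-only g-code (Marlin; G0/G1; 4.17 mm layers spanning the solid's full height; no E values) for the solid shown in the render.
Reading the render: the shape is a regular 6-sided pyramid, base circumscribed radius ≈ 9 mm, apex at z ≈ 25 mm (dimensions read to the nearest mm from the axis ticks). For the g-code, the solid's height is divided into equal slices at the stated Δz and each level perimeter traced with G1 moves after a G0 lift.

; perimeter-only toolpath
G21 ; units = mm
G90 ; absolute positioning
G28 ; home
; layer 1
G0 Z4.17
G0 X16.50 Y9.00
G1 X12.75 Y15.49
G1 X5.25 Y15.49
G1 X1.50 Y9.00
G1 X5.25 Y2.51
G1 X12.75 Y2.51
G1 X16.50 Y9.00
; layer 2
G0 Z8.33
G0 X15.00 Y9.00
G1 X12.00 Y14.19
G1 X6.00 Y14.19
G1 X3.00 Y9.00
G1 X6.00 Y3.81
G1 X12.00 Y3.81
G1 X15.00 Y9.00
; layer 3
G0 Z12.50
G0 X13.50 Y9.00
G1 X11.25 Y12.89
G1 X6.75 Y12.89
G1 X4.50 Y9.00
G1 X6.75 Y5.11
G1 X11.25 Y5.11
G1 X13.50 Y9.00
; layer 4
G0 Z16.67
G0 X12.00 Y9.00
G1 X10.50 Y11.60
G1 X7.50 Y11.60
G1 X6.00 Y9.00
G1 X7.50 Y6.40
G1 X10.50 Y6.40
G1 X12.00 Y9.00
; layer 5
G0 Z20.83
G0 X10.50 Y9.00
G1 X9.75 Y10.30
G1 X8.25 Y10.30
G1 X7.50 Y9.00
G1 X8.25 Y7.70
G1 X9.75 Y7.70
G1 X10.50 Y9.00
M2 ; end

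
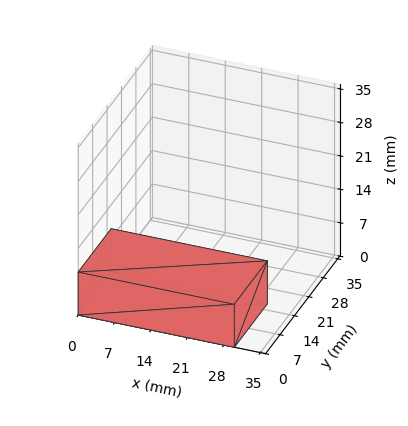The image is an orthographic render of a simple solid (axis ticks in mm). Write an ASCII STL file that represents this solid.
Reading the render: the shape is a rectangular box, roughly 30 × 16 mm footprint and 9 mm tall (dimensions read to the nearest mm from the axis ticks). For the STL, each face is triangulated and given an outward normal.

solid part
  facet normal 0.0000 0.0000 -1.0000
    outer loop
      vertex 30.000 16.000 0.000
      vertex 30.000 0.000 0.000
      vertex 0.000 0.000 0.000
    endloop
  endfacet
  facet normal 0.0000 0.0000 -1.0000
    outer loop
      vertex 0.000 16.000 0.000
      vertex 30.000 16.000 0.000
      vertex 0.000 0.000 0.000
    endloop
  endfacet
  facet normal 0.0000 0.0000 1.0000
    outer loop
      vertex 0.000 0.000 9.000
      vertex 30.000 0.000 9.000
      vertex 30.000 16.000 9.000
    endloop
  endfacet
  facet normal 0.0000 0.0000 1.0000
    outer loop
      vertex 0.000 0.000 9.000
      vertex 30.000 16.000 9.000
      vertex 0.000 16.000 9.000
    endloop
  endfacet
  facet normal 0.0000 -1.0000 0.0000
    outer loop
      vertex 0.000 0.000 0.000
      vertex 30.000 0.000 0.000
      vertex 30.000 0.000 9.000
    endloop
  endfacet
  facet normal 0.0000 -1.0000 0.0000
    outer loop
      vertex 0.000 0.000 0.000
      vertex 30.000 0.000 9.000
      vertex 0.000 0.000 9.000
    endloop
  endfacet
  facet normal 0.0000 1.0000 0.0000
    outer loop
      vertex 30.000 16.000 9.000
      vertex 30.000 16.000 0.000
      vertex 0.000 16.000 0.000
    endloop
  endfacet
  facet normal 0.0000 1.0000 0.0000
    outer loop
      vertex 0.000 16.000 9.000
      vertex 30.000 16.000 9.000
      vertex 0.000 16.000 0.000
    endloop
  endfacet
  facet normal -1.0000 0.0000 0.0000
    outer loop
      vertex 0.000 16.000 9.000
      vertex 0.000 16.000 0.000
      vertex 0.000 0.000 0.000
    endloop
  endfacet
  facet normal -1.0000 0.0000 0.0000
    outer loop
      vertex 0.000 0.000 9.000
      vertex 0.000 16.000 9.000
      vertex 0.000 0.000 0.000
    endloop
  endfacet
  facet normal 1.0000 0.0000 0.0000
    outer loop
      vertex 30.000 0.000 0.000
      vertex 30.000 16.000 0.000
      vertex 30.000 16.000 9.000
    endloop
  endfacet
  facet normal 1.0000 0.0000 0.0000
    outer loop
      vertex 30.000 0.000 0.000
      vertex 30.000 16.000 9.000
      vertex 30.000 0.000 9.000
    endloop
  endfacet
endsolid part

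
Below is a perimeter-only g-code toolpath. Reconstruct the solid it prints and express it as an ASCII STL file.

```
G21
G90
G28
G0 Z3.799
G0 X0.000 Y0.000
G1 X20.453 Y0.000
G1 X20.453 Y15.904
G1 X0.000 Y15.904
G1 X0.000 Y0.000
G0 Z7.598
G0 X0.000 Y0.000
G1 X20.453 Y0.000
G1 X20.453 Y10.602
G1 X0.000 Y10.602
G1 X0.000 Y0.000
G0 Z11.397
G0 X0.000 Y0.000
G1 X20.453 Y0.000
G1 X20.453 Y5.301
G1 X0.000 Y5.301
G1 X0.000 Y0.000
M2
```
solid part
  facet normal 0.0000 0.0000 -1.0000
    outer loop
      vertex 20.453 21.205 0.000
      vertex 20.453 0.000 0.000
      vertex 0.000 0.000 0.000
    endloop
  endfacet
  facet normal 0.0000 0.0000 -1.0000
    outer loop
      vertex 0.000 21.205 0.000
      vertex 20.453 21.205 0.000
      vertex 0.000 0.000 0.000
    endloop
  endfacet
  facet normal 0.0000 -1.0000 0.0000
    outer loop
      vertex 0.000 0.000 0.000
      vertex 20.453 0.000 0.000
      vertex 20.453 0.000 15.196
    endloop
  endfacet
  facet normal 0.0000 -1.0000 0.0000
    outer loop
      vertex 0.000 0.000 0.000
      vertex 20.453 0.000 15.196
      vertex 0.000 0.000 15.196
    endloop
  endfacet
  facet normal 0.0000 0.5825 0.8128
    outer loop
      vertex 0.000 0.000 15.196
      vertex 20.453 0.000 15.196
      vertex 20.453 21.205 0.000
    endloop
  endfacet
  facet normal 0.0000 0.5825 0.8128
    outer loop
      vertex 0.000 0.000 15.196
      vertex 20.453 21.205 0.000
      vertex 0.000 21.205 0.000
    endloop
  endfacet
  facet normal -1.0000 0.0000 0.0000
    outer loop
      vertex 0.000 0.000 15.196
      vertex 0.000 21.205 0.000
      vertex 0.000 0.000 0.000
    endloop
  endfacet
  facet normal 1.0000 0.0000 0.0000
    outer loop
      vertex 20.453 0.000 0.000
      vertex 20.453 21.205 0.000
      vertex 20.453 0.000 15.196
    endloop
  endfacet
endsolid part

The G0 Z moves step by Δz≈3.799 mm. The G1 loops shrink linearly with z, so the solid tapers from its base footprint up to z≈15.2. Closing with a flat bottom cap and the tapered top and triangulating gives 8 facets — a wedge (ramp): 20.5 × 21.2 mm base, rising to 15.2 mm along the y=0 edge and sloping linearly to z=0 at y=21.2.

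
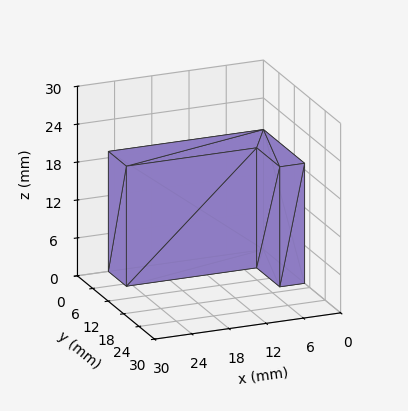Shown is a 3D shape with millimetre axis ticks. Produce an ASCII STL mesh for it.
Reading the render: the shape is an L-shaped prism: outer 25 × 16 mm, arm thicknesses ≈ 7 mm (horizontal) and 4 mm (vertical), extruded 19 mm in z (dimensions read to the nearest mm from the axis ticks). For the STL, each face is triangulated and given an outward normal.

solid part
  facet normal 0.0000 0.0000 -1.0000
    outer loop
      vertex 25.00 7.00 0.00
      vertex 25.00 0.00 0.00
      vertex 0.00 0.00 0.00
    endloop
  endfacet
  facet normal 0.0000 0.0000 -1.0000
    outer loop
      vertex 4.00 7.00 0.00
      vertex 25.00 7.00 0.00
      vertex 0.00 0.00 0.00
    endloop
  endfacet
  facet normal 0.0000 0.0000 -1.0000
    outer loop
      vertex 4.00 16.00 0.00
      vertex 4.00 7.00 0.00
      vertex 0.00 0.00 0.00
    endloop
  endfacet
  facet normal 0.0000 0.0000 -1.0000
    outer loop
      vertex 0.00 16.00 0.00
      vertex 4.00 16.00 0.00
      vertex 0.00 0.00 0.00
    endloop
  endfacet
  facet normal 0.0000 0.0000 1.0000
    outer loop
      vertex 0.00 0.00 19.00
      vertex 25.00 0.00 19.00
      vertex 25.00 7.00 19.00
    endloop
  endfacet
  facet normal 0.0000 0.0000 1.0000
    outer loop
      vertex 0.00 0.00 19.00
      vertex 25.00 7.00 19.00
      vertex 4.00 7.00 19.00
    endloop
  endfacet
  facet normal 0.0000 0.0000 1.0000
    outer loop
      vertex 0.00 0.00 19.00
      vertex 4.00 7.00 19.00
      vertex 4.00 16.00 19.00
    endloop
  endfacet
  facet normal 0.0000 0.0000 1.0000
    outer loop
      vertex 0.00 0.00 19.00
      vertex 4.00 16.00 19.00
      vertex 0.00 16.00 19.00
    endloop
  endfacet
  facet normal 0.0000 -1.0000 0.0000
    outer loop
      vertex 0.00 0.00 0.00
      vertex 25.00 0.00 0.00
      vertex 25.00 0.00 19.00
    endloop
  endfacet
  facet normal 0.0000 -1.0000 0.0000
    outer loop
      vertex 0.00 0.00 0.00
      vertex 25.00 0.00 19.00
      vertex 0.00 0.00 19.00
    endloop
  endfacet
  facet normal 1.0000 0.0000 0.0000
    outer loop
      vertex 25.00 0.00 0.00
      vertex 25.00 7.00 0.00
      vertex 25.00 7.00 19.00
    endloop
  endfacet
  facet normal 1.0000 0.0000 0.0000
    outer loop
      vertex 25.00 0.00 0.00
      vertex 25.00 7.00 19.00
      vertex 25.00 0.00 19.00
    endloop
  endfacet
  facet normal 0.0000 1.0000 0.0000
    outer loop
      vertex 25.00 7.00 0.00
      vertex 4.00 7.00 0.00
      vertex 4.00 7.00 19.00
    endloop
  endfacet
  facet normal 0.0000 1.0000 0.0000
    outer loop
      vertex 25.00 7.00 0.00
      vertex 4.00 7.00 19.00
      vertex 25.00 7.00 19.00
    endloop
  endfacet
  facet normal 1.0000 0.0000 0.0000
    outer loop
      vertex 4.00 7.00 0.00
      vertex 4.00 16.00 0.00
      vertex 4.00 16.00 19.00
    endloop
  endfacet
  facet normal 1.0000 0.0000 0.0000
    outer loop
      vertex 4.00 7.00 0.00
      vertex 4.00 16.00 19.00
      vertex 4.00 7.00 19.00
    endloop
  endfacet
  facet normal 0.0000 1.0000 0.0000
    outer loop
      vertex 4.00 16.00 0.00
      vertex 0.00 16.00 0.00
      vertex 0.00 16.00 19.00
    endloop
  endfacet
  facet normal 0.0000 1.0000 0.0000
    outer loop
      vertex 4.00 16.00 0.00
      vertex 0.00 16.00 19.00
      vertex 4.00 16.00 19.00
    endloop
  endfacet
  facet normal -1.0000 0.0000 0.0000
    outer loop
      vertex 0.00 16.00 0.00
      vertex 0.00 0.00 0.00
      vertex 0.00 0.00 19.00
    endloop
  endfacet
  facet normal -1.0000 0.0000 0.0000
    outer loop
      vertex 0.00 16.00 0.00
      vertex 0.00 0.00 19.00
      vertex 0.00 16.00 19.00
    endloop
  endfacet
endsolid part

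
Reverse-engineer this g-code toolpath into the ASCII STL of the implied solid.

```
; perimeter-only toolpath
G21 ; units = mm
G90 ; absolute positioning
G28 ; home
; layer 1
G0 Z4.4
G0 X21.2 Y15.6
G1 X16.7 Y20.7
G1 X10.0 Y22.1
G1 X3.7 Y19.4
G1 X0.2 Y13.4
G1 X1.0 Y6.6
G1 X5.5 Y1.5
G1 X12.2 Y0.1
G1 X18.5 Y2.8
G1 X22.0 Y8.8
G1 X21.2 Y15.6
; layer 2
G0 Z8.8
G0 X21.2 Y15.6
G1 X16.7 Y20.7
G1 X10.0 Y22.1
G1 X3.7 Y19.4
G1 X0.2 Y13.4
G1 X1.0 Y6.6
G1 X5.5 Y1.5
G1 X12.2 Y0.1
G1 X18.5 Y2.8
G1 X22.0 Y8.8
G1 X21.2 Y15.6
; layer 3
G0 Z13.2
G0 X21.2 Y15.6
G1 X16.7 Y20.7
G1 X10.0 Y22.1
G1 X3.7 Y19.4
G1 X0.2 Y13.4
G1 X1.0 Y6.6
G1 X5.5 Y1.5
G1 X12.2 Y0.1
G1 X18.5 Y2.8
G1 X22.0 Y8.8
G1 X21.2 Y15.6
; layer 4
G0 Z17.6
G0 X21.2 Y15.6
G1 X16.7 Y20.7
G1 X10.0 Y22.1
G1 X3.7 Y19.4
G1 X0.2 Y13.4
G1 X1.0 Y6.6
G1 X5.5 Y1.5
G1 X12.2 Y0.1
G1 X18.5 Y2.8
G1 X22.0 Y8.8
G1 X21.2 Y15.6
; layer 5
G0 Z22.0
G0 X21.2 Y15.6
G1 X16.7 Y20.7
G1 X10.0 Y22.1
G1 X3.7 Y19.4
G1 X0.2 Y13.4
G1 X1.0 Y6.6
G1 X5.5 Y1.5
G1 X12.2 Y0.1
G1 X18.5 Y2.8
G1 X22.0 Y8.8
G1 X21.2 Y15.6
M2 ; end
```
solid part
  facet normal 0.0000 0.0000 -1.0000
    outer loop
      vertex 10.0 22.1 0.0
      vertex 16.7 20.7 0.0
      vertex 21.2 15.6 0.0
    endloop
  endfacet
  facet normal 0.0000 0.0000 -1.0000
    outer loop
      vertex 3.7 19.4 0.0
      vertex 10.0 22.1 0.0
      vertex 21.2 15.6 0.0
    endloop
  endfacet
  facet normal 0.0000 0.0000 -1.0000
    outer loop
      vertex 0.2 13.4 0.0
      vertex 3.7 19.4 0.0
      vertex 21.2 15.6 0.0
    endloop
  endfacet
  facet normal 0.0000 0.0000 -1.0000
    outer loop
      vertex 1.0 6.6 0.0
      vertex 0.2 13.4 0.0
      vertex 21.2 15.6 0.0
    endloop
  endfacet
  facet normal 0.0000 0.0000 -1.0000
    outer loop
      vertex 5.5 1.5 0.0
      vertex 1.0 6.6 0.0
      vertex 21.2 15.6 0.0
    endloop
  endfacet
  facet normal 0.0000 0.0000 -1.0000
    outer loop
      vertex 12.2 0.1 0.0
      vertex 5.5 1.5 0.0
      vertex 21.2 15.6 0.0
    endloop
  endfacet
  facet normal 0.0000 0.0000 -1.0000
    outer loop
      vertex 18.5 2.8 0.0
      vertex 12.2 0.1 0.0
      vertex 21.2 15.6 0.0
    endloop
  endfacet
  facet normal 0.0000 0.0000 -1.0000
    outer loop
      vertex 22.0 8.8 0.0
      vertex 18.5 2.8 0.0
      vertex 21.2 15.6 0.0
    endloop
  endfacet
  facet normal 0.0000 0.0000 1.0000
    outer loop
      vertex 21.2 15.6 22.0
      vertex 16.7 20.7 22.0
      vertex 10.0 22.1 22.0
    endloop
  endfacet
  facet normal 0.0000 0.0000 1.0000
    outer loop
      vertex 21.2 15.6 22.0
      vertex 10.0 22.1 22.0
      vertex 3.7 19.4 22.0
    endloop
  endfacet
  facet normal 0.0000 0.0000 1.0000
    outer loop
      vertex 21.2 15.6 22.0
      vertex 3.7 19.4 22.0
      vertex 0.2 13.4 22.0
    endloop
  endfacet
  facet normal 0.0000 0.0000 1.0000
    outer loop
      vertex 21.2 15.6 22.0
      vertex 0.2 13.4 22.0
      vertex 1.0 6.6 22.0
    endloop
  endfacet
  facet normal 0.0000 0.0000 1.0000
    outer loop
      vertex 21.2 15.6 22.0
      vertex 1.0 6.6 22.0
      vertex 5.5 1.5 22.0
    endloop
  endfacet
  facet normal 0.0000 0.0000 1.0000
    outer loop
      vertex 21.2 15.6 22.0
      vertex 5.5 1.5 22.0
      vertex 12.2 0.1 22.0
    endloop
  endfacet
  facet normal 0.0000 0.0000 1.0000
    outer loop
      vertex 21.2 15.6 22.0
      vertex 12.2 0.1 22.0
      vertex 18.5 2.8 22.0
    endloop
  endfacet
  facet normal 0.0000 0.0000 1.0000
    outer loop
      vertex 21.2 15.6 22.0
      vertex 18.5 2.8 22.0
      vertex 22.0 8.8 22.0
    endloop
  endfacet
  facet normal 0.7498 0.6616 0.0000
    outer loop
      vertex 21.2 15.6 0.0
      vertex 16.7 20.7 0.0
      vertex 16.7 20.7 22.0
    endloop
  endfacet
  facet normal 0.7498 0.6616 0.0000
    outer loop
      vertex 21.2 15.6 0.0
      vertex 16.7 20.7 22.0
      vertex 21.2 15.6 22.0
    endloop
  endfacet
  facet normal 0.2045 0.9789 0.0000
    outer loop
      vertex 16.7 20.7 0.0
      vertex 10.0 22.1 0.0
      vertex 10.0 22.1 22.0
    endloop
  endfacet
  facet normal 0.2045 0.9789 0.0000
    outer loop
      vertex 16.7 20.7 0.0
      vertex 10.0 22.1 22.0
      vertex 16.7 20.7 22.0
    endloop
  endfacet
  facet normal -0.3939 0.9191 0.0000
    outer loop
      vertex 10.0 22.1 0.0
      vertex 3.7 19.4 0.0
      vertex 3.7 19.4 22.0
    endloop
  endfacet
  facet normal -0.3939 0.9191 0.0000
    outer loop
      vertex 10.0 22.1 0.0
      vertex 3.7 19.4 22.0
      vertex 10.0 22.1 22.0
    endloop
  endfacet
  facet normal -0.8638 0.5039 0.0000
    outer loop
      vertex 3.7 19.4 0.0
      vertex 0.2 13.4 0.0
      vertex 0.2 13.4 22.0
    endloop
  endfacet
  facet normal -0.8638 0.5039 0.0000
    outer loop
      vertex 3.7 19.4 0.0
      vertex 0.2 13.4 22.0
      vertex 3.7 19.4 22.0
    endloop
  endfacet
  facet normal -0.9932 -0.1168 0.0000
    outer loop
      vertex 0.2 13.4 0.0
      vertex 1.0 6.6 0.0
      vertex 1.0 6.6 22.0
    endloop
  endfacet
  facet normal -0.9932 -0.1168 0.0000
    outer loop
      vertex 0.2 13.4 0.0
      vertex 1.0 6.6 22.0
      vertex 0.2 13.4 22.0
    endloop
  endfacet
  facet normal -0.7498 -0.6616 0.0000
    outer loop
      vertex 1.0 6.6 0.0
      vertex 5.5 1.5 0.0
      vertex 5.5 1.5 22.0
    endloop
  endfacet
  facet normal -0.7498 -0.6616 0.0000
    outer loop
      vertex 1.0 6.6 0.0
      vertex 5.5 1.5 22.0
      vertex 1.0 6.6 22.0
    endloop
  endfacet
  facet normal -0.2045 -0.9789 0.0000
    outer loop
      vertex 5.5 1.5 0.0
      vertex 12.2 0.1 0.0
      vertex 12.2 0.1 22.0
    endloop
  endfacet
  facet normal -0.2045 -0.9789 0.0000
    outer loop
      vertex 5.5 1.5 0.0
      vertex 12.2 0.1 22.0
      vertex 5.5 1.5 22.0
    endloop
  endfacet
  facet normal 0.3939 -0.9191 0.0000
    outer loop
      vertex 12.2 0.1 0.0
      vertex 18.5 2.8 0.0
      vertex 18.5 2.8 22.0
    endloop
  endfacet
  facet normal 0.3939 -0.9191 0.0000
    outer loop
      vertex 12.2 0.1 0.0
      vertex 18.5 2.8 22.0
      vertex 12.2 0.1 22.0
    endloop
  endfacet
  facet normal 0.8638 -0.5039 0.0000
    outer loop
      vertex 18.5 2.8 0.0
      vertex 22.0 8.8 0.0
      vertex 22.0 8.8 22.0
    endloop
  endfacet
  facet normal 0.8638 -0.5039 0.0000
    outer loop
      vertex 18.5 2.8 0.0
      vertex 22.0 8.8 22.0
      vertex 18.5 2.8 22.0
    endloop
  endfacet
  facet normal 0.9932 0.1168 0.0000
    outer loop
      vertex 22.0 8.8 0.0
      vertex 21.2 15.6 0.0
      vertex 21.2 15.6 22.0
    endloop
  endfacet
  facet normal 0.9932 0.1168 0.0000
    outer loop
      vertex 22.0 8.8 0.0
      vertex 21.2 15.6 22.0
      vertex 22.0 8.8 22.0
    endloop
  endfacet
endsolid part

The G0 Z moves step by Δz≈4.4 mm. Every layer's G1 loop is the same polygon, so the solid is a straight extrusion of it from z=0 to z≈22. Closing with flat bottom and top caps and triangulating gives 36 facets — a regular 10-sided prism (a cylinder approximated with 10 flat sides), circumscribed radius ≈ 11.1 mm, height ≈ 22 mm.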